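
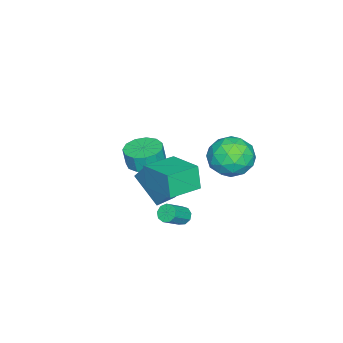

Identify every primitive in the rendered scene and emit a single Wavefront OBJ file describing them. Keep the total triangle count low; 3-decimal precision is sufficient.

v 2.753 0.469 -0.355
v 2.519 0.233 0.953
v 1.305 1.354 -0.454
v 1.072 1.119 0.854
v 3.708 2.081 0.106
v 3.475 1.846 1.414
v 2.261 2.967 0.007
v 2.027 2.731 1.315
v 2.395 2.1 -2.121
v 2.726 2.4 -2.388
v 3.697 2.039 -1.585
v 3.365 1.74 -1.319
v 2.578 2.587 -2.124
v 3.549 2.227 -1.322
v 2.344 2.546 -1.859
v 3.315 2.186 -1.057
v 2.134 2.297 -1.717
v 3.105 1.937 -0.915
v 2.046 1.956 -1.764
v 3.017 1.595 -0.961
v 2.121 1.682 -1.978
v 3.092 1.321 -1.176
v 2.324 1.604 -2.259
v 3.295 1.243 -1.457
v 2.56 1.758 -2.476
v 3.531 1.398 -1.674
v 2.719 2.072 -2.526
v 3.69 1.712 -1.724
v -3.007 -2.1 -3.344
v -2.178 -2.679 -3.48
v -2.104 -2.82 -2.432
v -2.933 -2.24 -2.296
v -1.991 -2.139 -3.421
v -1.917 -2.28 -2.373
v -2.126 -1.586 -3.337
v -2.052 -1.727 -2.289
v -2.54 -1.197 -3.256
v -2.466 -1.338 -2.208
v -3.103 -1.094 -3.202
v -3.029 -1.235 -2.154
v -3.636 -1.31 -3.194
v -3.562 -1.451 -2.146
v -3.968 -1.777 -3.233
v -3.894 -1.918 -2.185
v -3.996 -2.347 -3.307
v -3.922 -2.487 -2.259
v -3.71 -2.837 -3.394
v -3.636 -2.978 -2.346
v -3.2 -3.094 -3.464
v -3.126 -3.235 -2.416
v -2.629 -3.035 -3.496
v -2.555 -3.176 -2.448
v 0.095 4.69 0.578
v 0.982 4.106 1.178
v -0.942 3.014 0.482
v -0.055 2.43 1.082
v -0.736 3.263 1.658
v -0.095 4.298 1.717
v 0.135 2.822 -0.057
v 0.776 3.857 0.002
v 1.007 2.952 0.786
v 0.468 3.224 1.846
v -0.428 3.896 -0.186
v -0.967 4.168 0.874
v 0.63 4.545 0.887
v -0.59 2.575 0.773
v -0.99 3.064 1.112
v -0.469 2.721 1.465
v -0.003 4.658 1.203
v 0.518 4.315 1.556
v -0.492 3.819 1.838
v -0.478 2.805 0.104
v 0.043 2.462 0.457
v 0.509 4.399 0.195
v 1.03 4.056 0.548
v 0.532 3.301 -0.178
v 1.166 3.523 1.009
v 0.556 2.538 0.952
v 0.668 2.768 0.283
v 1.045 3.377 0.318
v 0.849 3.684 1.632
v 0.239 2.699 1.575
v -0.161 3.188 1.914
v 0.216 3.797 1.949
v 0.863 3.005 1.401
v -0.199 4.421 0.085
v -0.809 3.436 0.028
v -0.176 3.323 -0.289
v 0.201 3.932 -0.254
v -0.516 4.582 0.708
v -1.126 3.597 0.651
v -1.005 3.743 1.342
v -0.628 4.352 1.377
v -0.823 4.115 0.259
v -1.508 -1.103 -2.49
v -1.124 -0.406 -1.375
v -0.773 0.395 -3.68
v -0.389 1.092 -2.566
v -0.511 -1.612 -2.514
v -0.127 -0.915 -1.4
v 0.224 -0.114 -3.705
v 0.608 0.583 -2.59
f 2 4 1
f 5 2 1
f 1 4 3
f 3 5 1
f 2 8 4
f 6 2 5
f 6 8 2
f 4 8 3
f 7 5 3
f 3 8 7
f 7 6 5
f 8 6 7
f 10 9 13
f 10 13 11
f 11 13 14
f 11 14 12
f 13 9 15
f 13 15 14
f 14 15 16
f 14 16 12
f 15 9 17
f 15 17 16
f 16 17 18
f 16 18 12
f 17 9 19
f 17 19 18
f 18 19 20
f 18 20 12
f 19 9 21
f 19 21 20
f 20 21 22
f 20 22 12
f 21 9 23
f 21 23 22
f 22 23 24
f 22 24 12
f 23 9 25
f 23 25 24
f 24 25 26
f 24 26 12
f 25 9 27
f 25 27 26
f 26 27 28
f 26 28 12
f 27 9 10
f 27 10 28
f 28 10 11
f 28 11 12
f 30 29 33
f 30 33 31
f 31 33 34
f 31 34 32
f 33 29 35
f 33 35 34
f 34 35 36
f 34 36 32
f 35 29 37
f 35 37 36
f 36 37 38
f 36 38 32
f 37 29 39
f 37 39 38
f 38 39 40
f 38 40 32
f 39 29 41
f 39 41 40
f 40 41 42
f 40 42 32
f 41 29 43
f 41 43 42
f 42 43 44
f 42 44 32
f 43 29 45
f 43 45 44
f 44 45 46
f 44 46 32
f 45 29 47
f 45 47 46
f 46 47 48
f 46 48 32
f 47 29 49
f 47 49 48
f 48 49 50
f 48 50 32
f 49 29 51
f 49 51 50
f 50 51 52
f 50 52 32
f 51 29 30
f 51 30 52
f 52 30 31
f 52 31 32
f 53 90 69
f 90 64 93
f 69 93 58
f 90 93 69
f 53 69 65
f 69 58 70
f 65 70 54
f 69 70 65
f 53 65 74
f 65 54 75
f 74 75 60
f 65 75 74
f 53 74 86
f 74 60 89
f 86 89 63
f 74 89 86
f 53 86 90
f 86 63 94
f 90 94 64
f 86 94 90
f 54 70 81
f 70 58 84
f 81 84 62
f 70 84 81
f 58 93 71
f 93 64 92
f 71 92 57
f 93 92 71
f 64 94 91
f 94 63 87
f 91 87 55
f 94 87 91
f 63 89 88
f 89 60 76
f 88 76 59
f 89 76 88
f 60 75 80
f 75 54 77
f 80 77 61
f 75 77 80
f 56 82 68
f 82 62 83
f 68 83 57
f 82 83 68
f 56 68 66
f 68 57 67
f 66 67 55
f 68 67 66
f 56 66 73
f 66 55 72
f 73 72 59
f 66 72 73
f 56 73 78
f 73 59 79
f 78 79 61
f 73 79 78
f 56 78 82
f 78 61 85
f 82 85 62
f 78 85 82
f 57 83 71
f 83 62 84
f 71 84 58
f 83 84 71
f 55 67 91
f 67 57 92
f 91 92 64
f 67 92 91
f 59 72 88
f 72 55 87
f 88 87 63
f 72 87 88
f 61 79 80
f 79 59 76
f 80 76 60
f 79 76 80
f 62 85 81
f 85 61 77
f 81 77 54
f 85 77 81
f 96 98 95
f 99 96 95
f 95 98 97
f 97 99 95
f 96 102 98
f 100 96 99
f 100 102 96
f 98 102 97
f 101 99 97
f 97 102 101
f 101 100 99
f 102 100 101



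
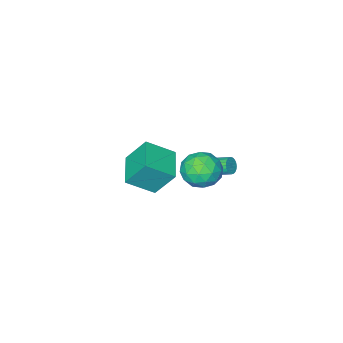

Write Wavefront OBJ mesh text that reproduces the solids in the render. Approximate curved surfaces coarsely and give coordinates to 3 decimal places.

v 1.9 3.579 3.52
v 2.797 3.118 2.834
v 2.263 2.222 4.906
v 3.16 1.761 4.22
v 3.285 2.863 4.729
v 3.061 3.701 3.872
v 1.999 1.639 3.868
v 1.775 2.477 3.011
v 2.859 1.919 3.049
v 3.654 2.676 3.581
v 1.406 2.664 4.159
v 2.201 3.421 4.691
v 2.316 3.467 3.055
v 2.744 1.873 4.685
v 2.817 2.52 4.984
v 3.344 2.249 4.581
v 2.471 3.81 3.665
v 2.999 3.54 3.262
v 3.286 3.39 4.376
v 2.061 1.8 4.478
v 2.589 1.53 4.075
v 1.716 3.091 3.159
v 2.243 2.82 2.756
v 1.774 1.95 3.364
v 2.88 2.492 2.779
v 3.094 1.695 3.593
v 2.411 1.622 3.386
v 2.279 2.115 2.883
v 3.347 2.937 3.091
v 3.561 2.139 3.906
v 3.634 2.787 4.205
v 3.502 3.28 3.702
v 3.384 2.232 3.218
v 1.499 3.201 3.834
v 1.713 2.403 4.649
v 1.558 2.06 4.038
v 1.426 2.553 3.535
v 1.966 3.645 4.147
v 2.18 2.848 4.961
v 2.781 3.225 4.857
v 2.649 3.718 4.354
v 1.676 3.108 4.522
v 0.137 -4.49 -2.172
v 1.577 -5.368 -1.06
v -0.599 -3.543 -0.472
v 0.842 -4.421 0.64
v 1.438 -2.819 -2.54
v 2.879 -3.697 -1.428
v 0.703 -1.872 -0.84
v 2.143 -2.75 0.272
v 1.102 1.901 2.857
v 1.321 2.21 2.458
v 0.836 3.128 2.904
v 0.618 2.819 3.303
v 1.133 2.154 2.37
v 0.648 3.072 2.816
v 0.941 2.059 2.356
v 0.456 2.977 2.802
v 0.774 1.941 2.418
v 0.289 2.859 2.864
v 0.656 1.816 2.547
v 0.171 2.734 2.993
v 0.607 1.704 2.723
v 0.122 2.622 3.169
v 0.633 1.622 2.92
v 0.148 2.54 3.366
v 0.73 1.583 3.107
v 0.245 2.501 3.553
v 0.884 1.592 3.256
v 0.399 2.51 3.702
v 1.072 1.648 3.344
v 0.587 2.566 3.79
v 1.264 1.743 3.358
v 0.779 2.661 3.804
v 1.431 1.861 3.296
v 0.946 2.779 3.742
v 1.549 1.986 3.167
v 1.064 2.904 3.613
v 1.598 2.098 2.991
v 1.113 3.016 3.437
v 1.572 2.18 2.794
v 1.087 3.098 3.24
v 1.475 2.219 2.607
v 0.99 3.137 3.053
f 1 38 17
f 38 12 41
f 17 41 6
f 38 41 17
f 1 17 13
f 17 6 18
f 13 18 2
f 17 18 13
f 1 13 22
f 13 2 23
f 22 23 8
f 13 23 22
f 1 22 34
f 22 8 37
f 34 37 11
f 22 37 34
f 1 34 38
f 34 11 42
f 38 42 12
f 34 42 38
f 2 18 29
f 18 6 32
f 29 32 10
f 18 32 29
f 6 41 19
f 41 12 40
f 19 40 5
f 41 40 19
f 12 42 39
f 42 11 35
f 39 35 3
f 42 35 39
f 11 37 36
f 37 8 24
f 36 24 7
f 37 24 36
f 8 23 28
f 23 2 25
f 28 25 9
f 23 25 28
f 4 30 16
f 30 10 31
f 16 31 5
f 30 31 16
f 4 16 14
f 16 5 15
f 14 15 3
f 16 15 14
f 4 14 21
f 14 3 20
f 21 20 7
f 14 20 21
f 4 21 26
f 21 7 27
f 26 27 9
f 21 27 26
f 4 26 30
f 26 9 33
f 30 33 10
f 26 33 30
f 5 31 19
f 31 10 32
f 19 32 6
f 31 32 19
f 3 15 39
f 15 5 40
f 39 40 12
f 15 40 39
f 7 20 36
f 20 3 35
f 36 35 11
f 20 35 36
f 9 27 28
f 27 7 24
f 28 24 8
f 27 24 28
f 10 33 29
f 33 9 25
f 29 25 2
f 33 25 29
f 44 46 43
f 47 44 43
f 43 46 45
f 45 47 43
f 44 50 46
f 48 44 47
f 48 50 44
f 46 50 45
f 49 47 45
f 45 50 49
f 49 48 47
f 50 48 49
f 52 51 55
f 52 55 53
f 53 55 56
f 53 56 54
f 55 51 57
f 55 57 56
f 56 57 58
f 56 58 54
f 57 51 59
f 57 59 58
f 58 59 60
f 58 60 54
f 59 51 61
f 59 61 60
f 60 61 62
f 60 62 54
f 61 51 63
f 61 63 62
f 62 63 64
f 62 64 54
f 63 51 65
f 63 65 64
f 64 65 66
f 64 66 54
f 65 51 67
f 65 67 66
f 66 67 68
f 66 68 54
f 67 51 69
f 67 69 68
f 68 69 70
f 68 70 54
f 69 51 71
f 69 71 70
f 70 71 72
f 70 72 54
f 71 51 73
f 71 73 72
f 72 73 74
f 72 74 54
f 73 51 75
f 73 75 74
f 74 75 76
f 74 76 54
f 75 51 77
f 75 77 76
f 76 77 78
f 76 78 54
f 77 51 79
f 77 79 78
f 78 79 80
f 78 80 54
f 79 51 81
f 79 81 80
f 80 81 82
f 80 82 54
f 81 51 83
f 81 83 82
f 82 83 84
f 82 84 54
f 83 51 52
f 83 52 84
f 84 52 53
f 84 53 54



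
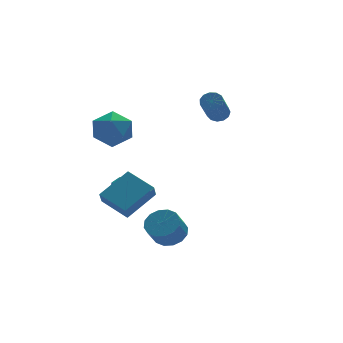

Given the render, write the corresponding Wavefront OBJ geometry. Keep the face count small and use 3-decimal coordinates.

v -2.689 4.081 -2.277
v -2.266 4.24 -1.691
v -3.571 2.479 -1.203
v -2.76 4.517 -1.683
v -3.212 4.539 -2.023
v -3.358 4.292 -2.511
v -3.113 3.921 -2.862
v -2.619 3.644 -2.87
v -2.166 3.623 -2.53
v -2.02 3.87 -2.042
v -5.287 0.352 -0.54
v -3.557 0.932 0.52
v -4.978 0.931 -1.36
v -3.248 1.51 -0.3
v -4.412 -1.05 -1.2
v -2.682 -0.471 -0.14
v -4.103 -0.472 -2.02
v -2.373 0.108 -0.96
v 2.67 4.154 2.366
v 3.23 3.859 2.46
v 2.33 2.63 3.949
v 1.77 2.926 3.854
v 3.223 4.139 2.687
v 2.323 2.91 4.176
v 3.041 4.424 2.812
v 2.141 3.195 4.301
v 2.741 4.623 2.795
v 1.841 3.394 4.284
v 2.419 4.674 2.642
v 1.518 3.445 4.131
v 2.176 4.56 2.401
v 1.276 3.331 3.89
v 2.09 4.317 2.149
v 1.19 3.088 3.638
v 2.189 4.022 1.965
v 1.288 2.793 3.454
v 2.44 3.77 1.909
v 1.54 2.541 3.398
v 2.764 3.639 1.997
v 1.864 2.411 3.486
v 3.059 3.673 2.203
v 2.158 2.444 3.692
v -2.319 -1.752 -2.772
v -1.491 -2.081 -2.442
v -2.113 -2.597 -1.398
v -2.941 -2.268 -1.728
v -1.537 -1.632 -2.247
v -2.158 -2.148 -1.203
v -1.792 -1.215 -2.193
v -2.413 -1.731 -1.149
v -2.188 -0.942 -2.294
v -2.81 -1.458 -1.25
v -2.62 -0.886 -2.523
v -3.241 -1.402 -1.479
v -2.971 -1.062 -2.819
v -3.592 -1.578 -1.775
v -3.147 -1.423 -3.102
v -3.769 -1.939 -2.058
v -3.102 -1.872 -3.297
v -3.723 -2.388 -2.253
v -2.847 -2.289 -3.351
v -3.468 -2.805 -2.307
v -2.45 -2.562 -3.25
v -3.072 -3.078 -2.206
v -2.019 -2.618 -3.021
v -2.64 -3.134 -1.977
v -1.668 -2.442 -2.725
v -2.289 -2.958 -1.681
v -3.586 2.995 2.049
v -2.933 2.017 2.373
v -4.807 2.683 3.567
v -4.154 1.705 3.891
v -3.68 2.822 4.012
v -2.925 3.015 3.074
v -4.815 1.685 2.866
v -4.06 1.878 1.928
v -3.692 1.207 2.878
v -2.991 1.91 3.587
v -4.749 2.79 2.353
v -4.048 3.493 3.062
f 2 1 4
f 2 4 3
f 4 1 5
f 4 5 3
f 5 1 6
f 5 6 3
f 6 1 7
f 6 7 3
f 7 1 8
f 7 8 3
f 8 1 9
f 8 9 3
f 9 1 10
f 9 10 3
f 10 1 2
f 10 2 3
f 12 14 11
f 15 12 11
f 11 14 13
f 13 15 11
f 12 18 14
f 16 12 15
f 16 18 12
f 14 18 13
f 17 15 13
f 13 18 17
f 17 16 15
f 18 16 17
f 20 19 23
f 20 23 21
f 21 23 24
f 21 24 22
f 23 19 25
f 23 25 24
f 24 25 26
f 24 26 22
f 25 19 27
f 25 27 26
f 26 27 28
f 26 28 22
f 27 19 29
f 27 29 28
f 28 29 30
f 28 30 22
f 29 19 31
f 29 31 30
f 30 31 32
f 30 32 22
f 31 19 33
f 31 33 32
f 32 33 34
f 32 34 22
f 33 19 35
f 33 35 34
f 34 35 36
f 34 36 22
f 35 19 37
f 35 37 36
f 36 37 38
f 36 38 22
f 37 19 39
f 37 39 38
f 38 39 40
f 38 40 22
f 39 19 41
f 39 41 40
f 40 41 42
f 40 42 22
f 41 19 20
f 41 20 42
f 42 20 21
f 42 21 22
f 44 43 47
f 44 47 45
f 45 47 48
f 45 48 46
f 47 43 49
f 47 49 48
f 48 49 50
f 48 50 46
f 49 43 51
f 49 51 50
f 50 51 52
f 50 52 46
f 51 43 53
f 51 53 52
f 52 53 54
f 52 54 46
f 53 43 55
f 53 55 54
f 54 55 56
f 54 56 46
f 55 43 57
f 55 57 56
f 56 57 58
f 56 58 46
f 57 43 59
f 57 59 58
f 58 59 60
f 58 60 46
f 59 43 61
f 59 61 60
f 60 61 62
f 60 62 46
f 61 43 63
f 61 63 62
f 62 63 64
f 62 64 46
f 63 43 65
f 63 65 64
f 64 65 66
f 64 66 46
f 65 43 67
f 65 67 66
f 66 67 68
f 66 68 46
f 67 43 44
f 67 44 68
f 68 44 45
f 68 45 46
f 69 80 74
f 69 74 70
f 69 70 76
f 69 76 79
f 69 79 80
f 70 74 78
f 74 80 73
f 80 79 71
f 79 76 75
f 76 70 77
f 72 78 73
f 72 73 71
f 72 71 75
f 72 75 77
f 72 77 78
f 73 78 74
f 71 73 80
f 75 71 79
f 77 75 76
f 78 77 70



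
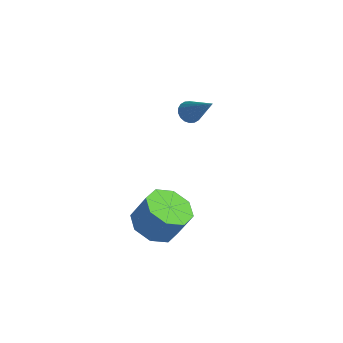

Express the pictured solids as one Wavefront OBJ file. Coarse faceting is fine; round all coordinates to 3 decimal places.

v -4.148 1.793 0.271
v -3.821 1.533 -0.022
v -2.932 1.927 1.509
v -3.783 1.748 -0.082
v -3.817 1.972 -0.073
v -3.916 2.161 0.004
v -4.062 2.277 0.134
v -4.224 2.297 0.292
v -4.372 2.217 0.445
v -4.474 2.053 0.563
v -4.513 1.838 0.624
v -4.478 1.613 0.615
v -4.379 1.425 0.538
v -4.233 1.309 0.407
v -4.071 1.289 0.25
v -3.923 1.369 0.097
v -0.098 -2.873 -0.877
v 0.781 -2.913 -1.208
v 1.217 -2.548 -0.095
v 0.338 -2.507 0.237
v 0.48 -2.266 -1.302
v 0.917 -1.901 -0.189
v -0.159 -1.975 -1.147
v 0.277 -1.609 -0.034
v -0.762 -2.209 -0.834
v -0.326 -1.844 0.279
v -0.977 -2.832 -0.545
v -0.541 -2.467 0.568
v -0.677 -3.479 -0.451
v -0.24 -3.114 0.662
v -0.037 -3.771 -0.606
v 0.399 -3.405 0.507
v 0.566 -3.536 -0.919
v 1.002 -3.171 0.194
f 2 1 4
f 2 4 3
f 4 1 5
f 4 5 3
f 5 1 6
f 5 6 3
f 6 1 7
f 6 7 3
f 7 1 8
f 7 8 3
f 8 1 9
f 8 9 3
f 9 1 10
f 9 10 3
f 10 1 11
f 10 11 3
f 11 1 12
f 11 12 3
f 12 1 13
f 12 13 3
f 13 1 14
f 13 14 3
f 14 1 15
f 14 15 3
f 15 1 16
f 15 16 3
f 16 1 2
f 16 2 3
f 18 17 21
f 18 21 19
f 19 21 22
f 19 22 20
f 21 17 23
f 21 23 22
f 22 23 24
f 22 24 20
f 23 17 25
f 23 25 24
f 24 25 26
f 24 26 20
f 25 17 27
f 25 27 26
f 26 27 28
f 26 28 20
f 27 17 29
f 27 29 28
f 28 29 30
f 28 30 20
f 29 17 31
f 29 31 30
f 30 31 32
f 30 32 20
f 31 17 33
f 31 33 32
f 32 33 34
f 32 34 20
f 33 17 18
f 33 18 34
f 34 18 19
f 34 19 20



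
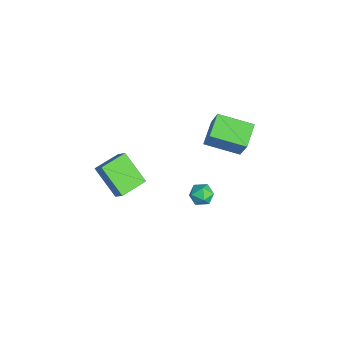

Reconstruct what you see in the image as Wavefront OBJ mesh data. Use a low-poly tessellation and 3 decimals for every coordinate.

v -0.838 -2.136 2.748
v -1.993 -3.001 4.044
v -0.171 -1.862 3.525
v -1.327 -2.727 4.821
v -0.093 -3.413 2.559
v -1.249 -4.278 3.855
v 0.573 -3.139 3.336
v -0.582 -4.004 4.632
v -4.266 1.727 1.67
v -5.406 2.33 2.31
v -3.593 3.548 1.151
v -4.733 4.152 1.791
v -3.147 1.848 3.549
v -4.287 2.452 4.189
v -2.474 3.67 3.03
v -3.614 4.273 3.67
v -1.731 1.855 -0.009
v -1.317 1.26 -0.019
v -2.623 1.24 -0.461
v -2.209 0.645 -0.471
v -2.427 0.925 0.162
v -1.876 1.304 0.441
v -2.064 1.196 -0.921
v -1.513 1.575 -0.642
v -1.522 0.852 -0.583
v -1.746 0.685 0.086
v -2.194 1.815 -0.566
v -2.418 1.648 0.103
f 2 4 1
f 5 2 1
f 1 4 3
f 3 5 1
f 2 8 4
f 6 2 5
f 6 8 2
f 4 8 3
f 7 5 3
f 3 8 7
f 7 6 5
f 8 6 7
f 10 12 9
f 13 10 9
f 9 12 11
f 11 13 9
f 10 16 12
f 14 10 13
f 14 16 10
f 12 16 11
f 15 13 11
f 11 16 15
f 15 14 13
f 16 14 15
f 17 28 22
f 17 22 18
f 17 18 24
f 17 24 27
f 17 27 28
f 18 22 26
f 22 28 21
f 28 27 19
f 27 24 23
f 24 18 25
f 20 26 21
f 20 21 19
f 20 19 23
f 20 23 25
f 20 25 26
f 21 26 22
f 19 21 28
f 23 19 27
f 25 23 24
f 26 25 18



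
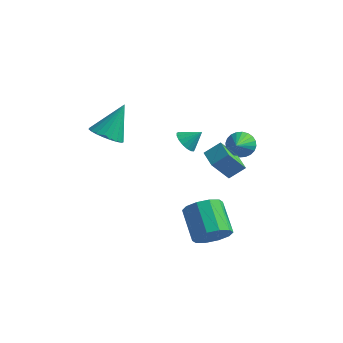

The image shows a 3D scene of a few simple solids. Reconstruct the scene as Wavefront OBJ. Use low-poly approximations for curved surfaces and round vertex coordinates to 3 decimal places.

v 3.024 -2.234 -3.334
v 3.496 -2.487 -2.478
v 2.369 -1.319 -1.51
v 1.896 -1.066 -2.366
v 3.793 -1.997 -2.725
v 2.666 -0.829 -1.756
v 3.796 -1.596 -3.204
v 2.669 -0.429 -2.235
v 3.504 -1.44 -3.733
v 2.377 -0.272 -2.764
v 3.028 -1.587 -4.109
v 1.901 -0.419 -3.141
v 2.551 -1.981 -4.19
v 1.424 -0.813 -3.222
v 2.254 -2.471 -3.944
v 1.127 -1.303 -2.975
v 2.251 -2.871 -3.465
v 1.124 -1.704 -2.496
v 2.543 -3.028 -2.936
v 1.416 -1.86 -1.967
v 3.019 -2.881 -2.559
v 1.892 -1.713 -1.591
v 0.985 -1.079 2.085
v 1.334 -1.65 2.103
v 1.635 -0.661 2.735
v 1.468 -1.486 1.863
v 1.492 -1.228 1.673
v 1.4 -0.936 1.578
v 1.212 -0.677 1.599
v 0.973 -0.51 1.732
v 0.736 -0.473 1.945
v 0.556 -0.575 2.19
v 0.475 -0.792 2.411
v 0.51 -1.075 2.558
v 0.654 -1.359 2.596
v 0.874 -1.579 2.517
v 1.119 -1.684 2.339
v 2.242 -1.706 2.159
v 2.846 -1.154 2.735
v 2.782 -0.935 0.853
v 3.386 -0.384 1.429
v 2.994 -2.416 2.051
v 3.598 -1.865 2.627
v 3.534 -1.646 0.745
v 4.138 -1.094 1.321
v 2.867 1.075 1.053
v 3.259 0.773 0.49
v 3.213 -0.215 1.987
v 3.466 0.927 0.627
v 3.582 1.104 0.829
v 3.589 1.277 1.065
v 3.487 1.419 1.299
v 3.29 1.509 1.496
v 3.028 1.532 1.626
v 2.742 1.487 1.668
v 2.476 1.378 1.617
v 2.268 1.223 1.48
v 2.152 1.046 1.278
v 2.145 0.874 1.042
v 2.248 0.732 0.807
v 2.445 0.642 0.61
v 2.706 0.618 0.481
v 2.992 0.664 0.439
v -2.547 -2.459 2.263
v -1.645 -2.579 2.127
v -2.153 -1.301 3.857
v -1.716 -2.267 1.918
v -1.931 -1.988 1.768
v -2.252 -1.79 1.704
v -2.624 -1.709 1.736
v -2.983 -1.757 1.86
v -3.267 -1.926 2.053
v -3.426 -2.188 2.282
v -3.433 -2.496 2.508
v -3.286 -2.799 2.692
v -3.012 -3.042 2.801
v -2.658 -3.185 2.817
v -2.284 -3.202 2.738
v -1.956 -3.091 2.576
v -1.73 -2.871 2.36
f 2 1 5
f 2 5 3
f 3 5 6
f 3 6 4
f 5 1 7
f 5 7 6
f 6 7 8
f 6 8 4
f 7 1 9
f 7 9 8
f 8 9 10
f 8 10 4
f 9 1 11
f 9 11 10
f 10 11 12
f 10 12 4
f 11 1 13
f 11 13 12
f 12 13 14
f 12 14 4
f 13 1 15
f 13 15 14
f 14 15 16
f 14 16 4
f 15 1 17
f 15 17 16
f 16 17 18
f 16 18 4
f 17 1 19
f 17 19 18
f 18 19 20
f 18 20 4
f 19 1 21
f 19 21 20
f 20 21 22
f 20 22 4
f 21 1 2
f 21 2 22
f 22 2 3
f 22 3 4
f 24 23 26
f 24 26 25
f 26 23 27
f 26 27 25
f 27 23 28
f 27 28 25
f 28 23 29
f 28 29 25
f 29 23 30
f 29 30 25
f 30 23 31
f 30 31 25
f 31 23 32
f 31 32 25
f 32 23 33
f 32 33 25
f 33 23 34
f 33 34 25
f 34 23 35
f 34 35 25
f 35 23 36
f 35 36 25
f 36 23 37
f 36 37 25
f 37 23 24
f 37 24 25
f 39 41 38
f 42 39 38
f 38 41 40
f 40 42 38
f 39 45 41
f 43 39 42
f 43 45 39
f 41 45 40
f 44 42 40
f 40 45 44
f 44 43 42
f 45 43 44
f 47 46 49
f 47 49 48
f 49 46 50
f 49 50 48
f 50 46 51
f 50 51 48
f 51 46 52
f 51 52 48
f 52 46 53
f 52 53 48
f 53 46 54
f 53 54 48
f 54 46 55
f 54 55 48
f 55 46 56
f 55 56 48
f 56 46 57
f 56 57 48
f 57 46 58
f 57 58 48
f 58 46 59
f 58 59 48
f 59 46 60
f 59 60 48
f 60 46 61
f 60 61 48
f 61 46 62
f 61 62 48
f 62 46 63
f 62 63 48
f 63 46 47
f 63 47 48
f 65 64 67
f 65 67 66
f 67 64 68
f 67 68 66
f 68 64 69
f 68 69 66
f 69 64 70
f 69 70 66
f 70 64 71
f 70 71 66
f 71 64 72
f 71 72 66
f 72 64 73
f 72 73 66
f 73 64 74
f 73 74 66
f 74 64 75
f 74 75 66
f 75 64 76
f 75 76 66
f 76 64 77
f 76 77 66
f 77 64 78
f 77 78 66
f 78 64 79
f 78 79 66
f 79 64 80
f 79 80 66
f 80 64 65
f 80 65 66



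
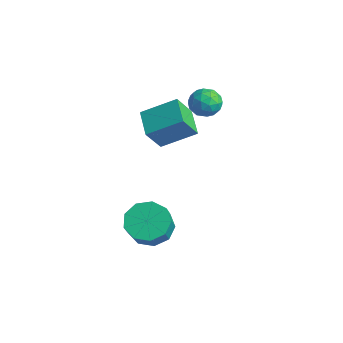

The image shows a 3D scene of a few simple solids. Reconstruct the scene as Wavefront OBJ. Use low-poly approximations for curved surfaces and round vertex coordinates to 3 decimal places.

v -1.645 -1.153 1.351
v -1.562 -1.984 2.548
v -0.748 0.196 2.225
v -0.665 -0.636 3.422
v -0.355 -1.704 0.878
v -0.272 -2.536 2.075
v 0.542 -0.356 1.752
v 0.625 -1.187 2.949
v 0.696 -2.928 -3.3
v 1.653 -2.621 -3.668
v 2.24 -3.206 -2.628
v 1.284 -3.512 -2.26
v 1.379 -2.107 -3.225
v 1.966 -2.692 -2.184
v 0.786 -1.977 -2.817
v 1.373 -2.562 -1.776
v 0.15 -2.292 -2.635
v 0.737 -2.876 -1.595
v -0.23 -2.904 -2.765
v 0.358 -3.489 -1.724
v -0.176 -3.528 -3.145
v 0.411 -4.112 -2.104
v 0.286 -3.87 -3.598
v 0.873 -4.454 -2.557
v 0.94 -3.772 -3.911
v 1.527 -4.356 -2.871
v 1.48 -3.279 -3.939
v 2.067 -3.863 -2.899
v -1.631 1.322 2.039
v -1.214 1.772 2.599
v -0.686 0.368 2.101
v -0.269 0.818 2.661
v -0.996 0.472 2.864
v -1.58 1.061 2.826
v -0.32 1.079 1.874
v -0.904 1.668 1.836
v -0.404 1.621 2.497
v -0.821 1.246 3.109
v -1.079 0.894 1.591
v -1.496 0.519 2.203
v -1.506 1.63 2.314
v -0.394 0.51 2.386
v -0.822 0.306 2.506
v -0.577 0.571 2.835
v -1.721 1.213 2.447
v -1.476 1.477 2.777
v -1.347 0.713 2.932
v -0.424 0.663 1.923
v -0.179 0.927 2.253
v -1.323 1.569 1.865
v -1.078 1.834 2.194
v -0.553 1.427 1.768
v -0.784 1.806 2.583
v -0.228 1.246 2.619
v -0.258 1.399 2.156
v -0.602 1.745 2.134
v -1.03 1.586 2.943
v -0.474 1.026 2.979
v -0.901 0.822 3.099
v -1.245 1.169 3.076
v -0.553 1.498 2.883
v -1.426 1.114 1.721
v -0.87 0.554 1.757
v -0.655 0.971 1.624
v -0.999 1.318 1.601
v -1.672 0.894 2.081
v -1.116 0.334 2.117
v -1.298 0.395 2.566
v -1.642 0.741 2.544
v -1.347 0.642 1.817
f 2 4 1
f 5 2 1
f 1 4 3
f 3 5 1
f 2 8 4
f 6 2 5
f 6 8 2
f 4 8 3
f 7 5 3
f 3 8 7
f 7 6 5
f 8 6 7
f 10 9 13
f 10 13 11
f 11 13 14
f 11 14 12
f 13 9 15
f 13 15 14
f 14 15 16
f 14 16 12
f 15 9 17
f 15 17 16
f 16 17 18
f 16 18 12
f 17 9 19
f 17 19 18
f 18 19 20
f 18 20 12
f 19 9 21
f 19 21 20
f 20 21 22
f 20 22 12
f 21 9 23
f 21 23 22
f 22 23 24
f 22 24 12
f 23 9 25
f 23 25 24
f 24 25 26
f 24 26 12
f 25 9 27
f 25 27 26
f 26 27 28
f 26 28 12
f 27 9 10
f 27 10 28
f 28 10 11
f 28 11 12
f 29 66 45
f 66 40 69
f 45 69 34
f 66 69 45
f 29 45 41
f 45 34 46
f 41 46 30
f 45 46 41
f 29 41 50
f 41 30 51
f 50 51 36
f 41 51 50
f 29 50 62
f 50 36 65
f 62 65 39
f 50 65 62
f 29 62 66
f 62 39 70
f 66 70 40
f 62 70 66
f 30 46 57
f 46 34 60
f 57 60 38
f 46 60 57
f 34 69 47
f 69 40 68
f 47 68 33
f 69 68 47
f 40 70 67
f 70 39 63
f 67 63 31
f 70 63 67
f 39 65 64
f 65 36 52
f 64 52 35
f 65 52 64
f 36 51 56
f 51 30 53
f 56 53 37
f 51 53 56
f 32 58 44
f 58 38 59
f 44 59 33
f 58 59 44
f 32 44 42
f 44 33 43
f 42 43 31
f 44 43 42
f 32 42 49
f 42 31 48
f 49 48 35
f 42 48 49
f 32 49 54
f 49 35 55
f 54 55 37
f 49 55 54
f 32 54 58
f 54 37 61
f 58 61 38
f 54 61 58
f 33 59 47
f 59 38 60
f 47 60 34
f 59 60 47
f 31 43 67
f 43 33 68
f 67 68 40
f 43 68 67
f 35 48 64
f 48 31 63
f 64 63 39
f 48 63 64
f 37 55 56
f 55 35 52
f 56 52 36
f 55 52 56
f 38 61 57
f 61 37 53
f 57 53 30
f 61 53 57



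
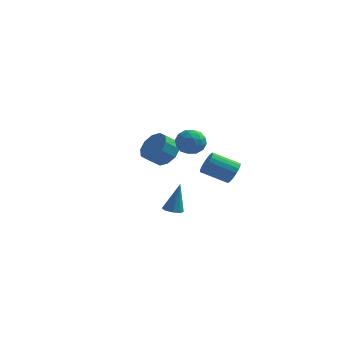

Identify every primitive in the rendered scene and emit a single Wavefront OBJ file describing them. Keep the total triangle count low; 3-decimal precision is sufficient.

v 1.217 -4.025 -2.316
v 1.751 -4.298 -2.339
v 1.503 -3.615 -0.484
v 1.777 -3.851 -2.443
v 1.475 -3.507 -2.473
v 1.022 -3.466 -2.411
v 0.683 -3.753 -2.294
v 0.657 -4.199 -2.19
v 0.959 -4.544 -2.16
v 1.412 -4.585 -2.222
v 2.98 1.453 -1.429
v 3.278 1.726 -0.739
v 1.778 1.301 0.078
v 1.48 1.027 -0.611
v 3.121 2.015 -0.877
v 1.621 1.589 -0.06
v 2.936 2.191 -1.125
v 1.436 1.766 -0.307
v 2.76 2.222 -1.432
v 1.26 1.797 -0.615
v 2.627 2.1 -1.739
v 1.127 1.675 -0.922
v 2.564 1.85 -1.985
v 1.064 1.425 -1.168
v 2.584 1.521 -2.12
v 1.084 1.096 -1.303
v 2.682 1.179 -2.118
v 1.182 0.754 -1.301
v 2.839 0.891 -1.98
v 1.339 0.465 -1.163
v 3.024 0.714 -1.733
v 1.524 0.289 -0.915
v 3.2 0.683 -1.425
v 1.7 0.258 -0.608
v 3.333 0.805 -1.118
v 1.833 0.38 -0.301
v 3.396 1.055 -0.872
v 1.896 0.63 -0.055
v 3.376 1.384 -0.737
v 1.876 0.959 0.08
v -1.918 3.965 -1.379
v -1.011 3.645 -0.865
v -1.636 2.995 -0.167
v -2.542 3.315 -0.681
v -1.242 4.198 -0.556
v -1.866 3.548 0.141
v -1.73 4.662 -0.562
v -2.355 4.011 0.136
v -2.291 4.859 -0.879
v -2.915 4.209 -0.182
v -2.708 4.715 -1.388
v -3.333 4.065 -0.69
v -2.824 4.285 -1.893
v -3.449 3.635 -1.195
v -2.594 3.732 -2.201
v -3.218 3.082 -1.504
v -2.105 3.269 -2.196
v -2.73 2.618 -1.498
v -1.545 3.071 -1.878
v -2.169 2.421 -1.181
v -1.127 3.215 -1.37
v -1.752 2.565 -0.672
v -0.084 4.122 -0.674
v 0.523 3.358 -0.615
v -1.023 3.462 0.415
v -0.416 2.698 0.474
v -0.134 3.573 0.808
v 0.446 3.98 0.135
v -0.946 2.84 -0.335
v -0.366 3.247 -1.008
v -0.01 2.565 -0.405
v 0.492 3.018 0.302
v -0.992 3.802 -0.502
v -0.49 4.255 0.205
v 0.302 3.798 -0.74
v -0.802 3.022 0.54
v -0.636 3.536 0.736
v -0.28 3.087 0.772
v 0.257 4.164 -0.299
v 0.613 3.715 -0.264
v 0.227 3.841 0.572
v -1.113 3.105 0.064
v -0.757 2.656 0.099
v -0.22 3.733 -0.972
v 0.136 3.284 -0.936
v -0.727 2.979 -0.772
v 0.345 2.883 -0.582
v -0.206 2.495 0.058
v -0.518 2.578 -0.418
v -0.177 2.818 -0.813
v 0.64 3.149 -0.166
v 0.088 2.761 0.474
v 0.254 3.275 0.67
v 0.595 3.515 0.274
v 0.327 2.683 -0.043
v -0.588 4.059 -0.674
v -1.14 3.671 -0.034
v -1.095 3.305 -0.474
v -0.754 3.545 -0.87
v -0.294 4.325 -0.258
v -0.845 3.937 0.382
v -0.323 4.002 0.613
v 0.018 4.242 0.218
v -0.827 4.137 -0.157
f 2 1 4
f 2 4 3
f 4 1 5
f 4 5 3
f 5 1 6
f 5 6 3
f 6 1 7
f 6 7 3
f 7 1 8
f 7 8 3
f 8 1 9
f 8 9 3
f 9 1 10
f 9 10 3
f 10 1 2
f 10 2 3
f 12 11 15
f 12 15 13
f 13 15 16
f 13 16 14
f 15 11 17
f 15 17 16
f 16 17 18
f 16 18 14
f 17 11 19
f 17 19 18
f 18 19 20
f 18 20 14
f 19 11 21
f 19 21 20
f 20 21 22
f 20 22 14
f 21 11 23
f 21 23 22
f 22 23 24
f 22 24 14
f 23 11 25
f 23 25 24
f 24 25 26
f 24 26 14
f 25 11 27
f 25 27 26
f 26 27 28
f 26 28 14
f 27 11 29
f 27 29 28
f 28 29 30
f 28 30 14
f 29 11 31
f 29 31 30
f 30 31 32
f 30 32 14
f 31 11 33
f 31 33 32
f 32 33 34
f 32 34 14
f 33 11 35
f 33 35 34
f 34 35 36
f 34 36 14
f 35 11 37
f 35 37 36
f 36 37 38
f 36 38 14
f 37 11 39
f 37 39 38
f 38 39 40
f 38 40 14
f 39 11 12
f 39 12 40
f 40 12 13
f 40 13 14
f 42 41 45
f 42 45 43
f 43 45 46
f 43 46 44
f 45 41 47
f 45 47 46
f 46 47 48
f 46 48 44
f 47 41 49
f 47 49 48
f 48 49 50
f 48 50 44
f 49 41 51
f 49 51 50
f 50 51 52
f 50 52 44
f 51 41 53
f 51 53 52
f 52 53 54
f 52 54 44
f 53 41 55
f 53 55 54
f 54 55 56
f 54 56 44
f 55 41 57
f 55 57 56
f 56 57 58
f 56 58 44
f 57 41 59
f 57 59 58
f 58 59 60
f 58 60 44
f 59 41 61
f 59 61 60
f 60 61 62
f 60 62 44
f 61 41 42
f 61 42 62
f 62 42 43
f 62 43 44
f 63 100 79
f 100 74 103
f 79 103 68
f 100 103 79
f 63 79 75
f 79 68 80
f 75 80 64
f 79 80 75
f 63 75 84
f 75 64 85
f 84 85 70
f 75 85 84
f 63 84 96
f 84 70 99
f 96 99 73
f 84 99 96
f 63 96 100
f 96 73 104
f 100 104 74
f 96 104 100
f 64 80 91
f 80 68 94
f 91 94 72
f 80 94 91
f 68 103 81
f 103 74 102
f 81 102 67
f 103 102 81
f 74 104 101
f 104 73 97
f 101 97 65
f 104 97 101
f 73 99 98
f 99 70 86
f 98 86 69
f 99 86 98
f 70 85 90
f 85 64 87
f 90 87 71
f 85 87 90
f 66 92 78
f 92 72 93
f 78 93 67
f 92 93 78
f 66 78 76
f 78 67 77
f 76 77 65
f 78 77 76
f 66 76 83
f 76 65 82
f 83 82 69
f 76 82 83
f 66 83 88
f 83 69 89
f 88 89 71
f 83 89 88
f 66 88 92
f 88 71 95
f 92 95 72
f 88 95 92
f 67 93 81
f 93 72 94
f 81 94 68
f 93 94 81
f 65 77 101
f 77 67 102
f 101 102 74
f 77 102 101
f 69 82 98
f 82 65 97
f 98 97 73
f 82 97 98
f 71 89 90
f 89 69 86
f 90 86 70
f 89 86 90
f 72 95 91
f 95 71 87
f 91 87 64
f 95 87 91



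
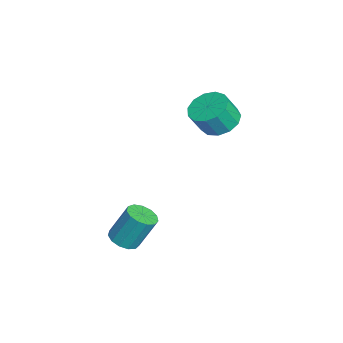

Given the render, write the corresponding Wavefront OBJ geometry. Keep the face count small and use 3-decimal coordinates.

v 1.349 -2.299 -0.756
v 1.821 -2.783 -0.507
v 1.824 -2.004 1.004
v 1.351 -1.521 0.756
v 2.04 -2.479 -0.664
v 2.042 -1.701 0.847
v 2.039 -2.119 -0.85
v 2.042 -1.34 0.661
v 1.819 -1.815 -1.006
v 1.822 -1.037 0.505
v 1.45 -1.666 -1.082
v 1.453 -0.887 0.429
v 1.049 -1.717 -1.055
v 1.051 -0.939 0.456
v 0.742 -1.954 -0.933
v 0.745 -1.175 0.579
v 0.629 -2.3 -0.754
v 0.631 -1.521 0.757
v 0.744 -2.646 -0.576
v 0.746 -1.867 0.935
v 1.051 -2.882 -0.455
v 1.053 -2.103 1.056
v 1.452 -2.933 -0.429
v 1.455 -2.154 1.082
v -4.009 1.825 2.804
v -3.41 2.56 3.01
v -3.092 1.989 4.122
v -3.691 1.255 3.916
v -3.897 2.695 3.218
v -3.579 2.124 4.331
v -4.419 2.554 3.295
v -4.101 1.983 4.407
v -4.811 2.182 3.216
v -4.494 1.611 4.328
v -4.949 1.696 3.006
v -4.631 1.125 4.118
v -4.788 1.252 2.732
v -4.47 0.681 3.844
v -4.379 0.989 2.481
v -4.061 0.418 3.593
v -3.853 0.992 2.332
v -3.535 0.422 3.444
v -3.377 1.26 2.333
v -3.059 0.689 3.445
v -3.101 1.707 2.484
v -2.783 1.136 3.596
v -3.113 2.192 2.736
v -2.795 1.621 3.848
f 2 1 5
f 2 5 3
f 3 5 6
f 3 6 4
f 5 1 7
f 5 7 6
f 6 7 8
f 6 8 4
f 7 1 9
f 7 9 8
f 8 9 10
f 8 10 4
f 9 1 11
f 9 11 10
f 10 11 12
f 10 12 4
f 11 1 13
f 11 13 12
f 12 13 14
f 12 14 4
f 13 1 15
f 13 15 14
f 14 15 16
f 14 16 4
f 15 1 17
f 15 17 16
f 16 17 18
f 16 18 4
f 17 1 19
f 17 19 18
f 18 19 20
f 18 20 4
f 19 1 21
f 19 21 20
f 20 21 22
f 20 22 4
f 21 1 23
f 21 23 22
f 22 23 24
f 22 24 4
f 23 1 2
f 23 2 24
f 24 2 3
f 24 3 4
f 26 25 29
f 26 29 27
f 27 29 30
f 27 30 28
f 29 25 31
f 29 31 30
f 30 31 32
f 30 32 28
f 31 25 33
f 31 33 32
f 32 33 34
f 32 34 28
f 33 25 35
f 33 35 34
f 34 35 36
f 34 36 28
f 35 25 37
f 35 37 36
f 36 37 38
f 36 38 28
f 37 25 39
f 37 39 38
f 38 39 40
f 38 40 28
f 39 25 41
f 39 41 40
f 40 41 42
f 40 42 28
f 41 25 43
f 41 43 42
f 42 43 44
f 42 44 28
f 43 25 45
f 43 45 44
f 44 45 46
f 44 46 28
f 45 25 47
f 45 47 46
f 46 47 48
f 46 48 28
f 47 25 26
f 47 26 48
f 48 26 27
f 48 27 28



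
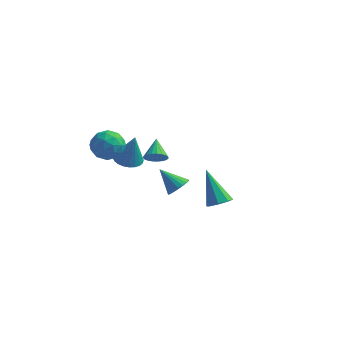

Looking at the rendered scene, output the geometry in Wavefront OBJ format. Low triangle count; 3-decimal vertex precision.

v 3.699 -3.081 -1.677
v 4.228 -2.83 -1.472
v 2.801 -2.459 -0.123
v 3.975 -2.53 -1.739
v 3.561 -2.552 -1.969
v 3.228 -2.884 -2.028
v 3.17 -3.332 -1.882
v 3.423 -3.633 -1.616
v 3.837 -3.611 -1.385
v 4.17 -3.278 -1.326
v -1.801 2.799 -3.754
v -1.261 2.781 -3.449
v -2.159 3.741 -3.066
v -1.208 2.943 -3.642
v -1.257 3.08 -3.855
v -1.4 3.168 -4.05
v -1.613 3.193 -4.195
v -1.858 3.149 -4.263
v -2.093 3.045 -4.243
v -2.277 2.898 -4.138
v -2.379 2.735 -3.967
v -2.382 2.582 -3.759
v -2.283 2.467 -3.551
v -2.102 2.409 -3.377
v -1.868 2.419 -3.269
v -1.623 2.495 -3.244
v -1.408 2.623 -3.308
v -2.739 1.639 -3.351
v -2.043 1.425 -3.527
v -2.341 1.581 -1.709
v -2.014 1.717 -3.524
v -2.095 1.996 -3.494
v -2.275 2.221 -3.443
v -2.525 2.358 -3.377
v -2.808 2.385 -3.307
v -3.081 2.299 -3.244
v -3.301 2.112 -3.197
v -3.436 1.853 -3.174
v -3.465 1.562 -3.177
v -3.383 1.283 -3.207
v -3.204 1.058 -3.259
v -2.953 0.921 -3.324
v -2.67 0.894 -3.394
v -2.398 0.98 -3.457
v -2.177 1.167 -3.504
v 1.169 -1.629 -2.257
v 1.586 -1.438 -1.825
v 0.191 -1.511 -1.363
v 1.514 -1.212 -1.934
v 1.382 -1.057 -2.099
v 1.213 -1.001 -2.292
v 1.036 -1.054 -2.478
v 0.883 -1.206 -2.626
v 0.779 -1.431 -2.71
v 0.742 -1.691 -2.716
v 0.779 -1.939 -2.642
v 0.884 -2.134 -2.502
v 1.038 -2.242 -2.319
v 1.215 -2.243 -2.126
v 1.383 -2.139 -1.955
v 1.515 -1.946 -1.836
v 1.587 -1.698 -1.79
v -2.329 -0.439 -1.549
v -1.857 -0.605 -0.809
v -3.503 -1.015 -0.931
v -3.031 -1.181 -0.191
v -3.224 -0.339 -0.418
v -2.499 0.017 -0.8
v -2.861 -1.637 -0.94
v -2.136 -1.281 -1.322
v -2.186 -1.346 -0.432
v -2.41 -0.543 -0.109
v -2.95 -1.077 -1.631
v -3.174 -0.274 -1.308
v -1.99 -0.471 -1.233
v -3.37 -1.149 -0.507
v -3.483 -0.653 -0.64
v -3.206 -0.751 -0.205
v -2.367 -0.105 -1.228
v -2.09 -0.203 -0.793
v -2.893 -0.047 -0.563
v -3.27 -1.417 -0.947
v -2.993 -1.515 -0.512
v -2.154 -0.869 -1.535
v -1.877 -0.967 -1.1
v -2.467 -1.573 -1.177
v -1.906 -1.005 -0.577
v -2.596 -1.343 -0.213
v -2.497 -1.611 -0.654
v -2.07 -1.402 -0.878
v -2.038 -0.533 -0.387
v -2.728 -0.871 -0.024
v -2.841 -0.376 -0.157
v -2.415 -0.167 -0.382
v -2.231 -0.968 -0.166
v -2.632 -0.749 -1.716
v -3.322 -1.087 -1.353
v -2.945 -1.453 -1.358
v -2.519 -1.244 -1.583
v -2.764 -0.277 -1.527
v -3.454 -0.615 -1.163
v -3.29 -0.218 -0.862
v -2.863 -0.009 -1.086
v -3.129 -0.652 -1.574
f 2 1 4
f 2 4 3
f 4 1 5
f 4 5 3
f 5 1 6
f 5 6 3
f 6 1 7
f 6 7 3
f 7 1 8
f 7 8 3
f 8 1 9
f 8 9 3
f 9 1 10
f 9 10 3
f 10 1 2
f 10 2 3
f 12 11 14
f 12 14 13
f 14 11 15
f 14 15 13
f 15 11 16
f 15 16 13
f 16 11 17
f 16 17 13
f 17 11 18
f 17 18 13
f 18 11 19
f 18 19 13
f 19 11 20
f 19 20 13
f 20 11 21
f 20 21 13
f 21 11 22
f 21 22 13
f 22 11 23
f 22 23 13
f 23 11 24
f 23 24 13
f 24 11 25
f 24 25 13
f 25 11 26
f 25 26 13
f 26 11 27
f 26 27 13
f 27 11 12
f 27 12 13
f 29 28 31
f 29 31 30
f 31 28 32
f 31 32 30
f 32 28 33
f 32 33 30
f 33 28 34
f 33 34 30
f 34 28 35
f 34 35 30
f 35 28 36
f 35 36 30
f 36 28 37
f 36 37 30
f 37 28 38
f 37 38 30
f 38 28 39
f 38 39 30
f 39 28 40
f 39 40 30
f 40 28 41
f 40 41 30
f 41 28 42
f 41 42 30
f 42 28 43
f 42 43 30
f 43 28 44
f 43 44 30
f 44 28 45
f 44 45 30
f 45 28 29
f 45 29 30
f 47 46 49
f 47 49 48
f 49 46 50
f 49 50 48
f 50 46 51
f 50 51 48
f 51 46 52
f 51 52 48
f 52 46 53
f 52 53 48
f 53 46 54
f 53 54 48
f 54 46 55
f 54 55 48
f 55 46 56
f 55 56 48
f 56 46 57
f 56 57 48
f 57 46 58
f 57 58 48
f 58 46 59
f 58 59 48
f 59 46 60
f 59 60 48
f 60 46 61
f 60 61 48
f 61 46 62
f 61 62 48
f 62 46 47
f 62 47 48
f 63 100 79
f 100 74 103
f 79 103 68
f 100 103 79
f 63 79 75
f 79 68 80
f 75 80 64
f 79 80 75
f 63 75 84
f 75 64 85
f 84 85 70
f 75 85 84
f 63 84 96
f 84 70 99
f 96 99 73
f 84 99 96
f 63 96 100
f 96 73 104
f 100 104 74
f 96 104 100
f 64 80 91
f 80 68 94
f 91 94 72
f 80 94 91
f 68 103 81
f 103 74 102
f 81 102 67
f 103 102 81
f 74 104 101
f 104 73 97
f 101 97 65
f 104 97 101
f 73 99 98
f 99 70 86
f 98 86 69
f 99 86 98
f 70 85 90
f 85 64 87
f 90 87 71
f 85 87 90
f 66 92 78
f 92 72 93
f 78 93 67
f 92 93 78
f 66 78 76
f 78 67 77
f 76 77 65
f 78 77 76
f 66 76 83
f 76 65 82
f 83 82 69
f 76 82 83
f 66 83 88
f 83 69 89
f 88 89 71
f 83 89 88
f 66 88 92
f 88 71 95
f 92 95 72
f 88 95 92
f 67 93 81
f 93 72 94
f 81 94 68
f 93 94 81
f 65 77 101
f 77 67 102
f 101 102 74
f 77 102 101
f 69 82 98
f 82 65 97
f 98 97 73
f 82 97 98
f 71 89 90
f 89 69 86
f 90 86 70
f 89 86 90
f 72 95 91
f 95 71 87
f 91 87 64
f 95 87 91



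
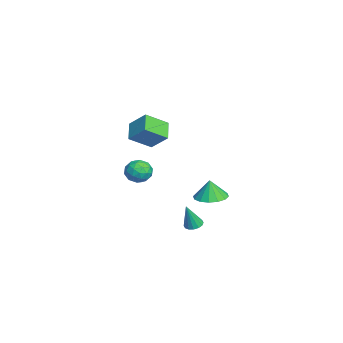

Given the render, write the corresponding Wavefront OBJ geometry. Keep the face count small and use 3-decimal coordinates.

v -3.304 -0.166 1.294
v -2.866 -1.394 2.132
v -4.385 -0.111 1.941
v -3.946 -1.339 2.779
v -2.694 0.699 2.241
v -2.255 -0.529 3.079
v -3.774 0.754 2.888
v -3.336 -0.474 3.726
v 1.931 -0.473 1.609
v 2.642 -0.79 1.608
v 1.658 -1.09 2.672
v 2.369 -1.407 2.671
v 2.282 -0.645 2.806
v 2.451 -0.264 2.149
v 1.849 -1.616 2.131
v 2.018 -1.235 1.474
v 2.591 -1.496 1.931
v 2.859 -0.896 2.348
v 1.441 -0.984 1.932
v 1.709 -0.384 2.349
v 2.311 -0.577 1.515
v 1.989 -1.303 2.765
v 1.938 -0.855 2.844
v 2.356 -1.041 2.844
v 2.198 -0.268 1.833
v 2.616 -0.454 1.833
v 2.405 -0.37 2.537
v 1.684 -1.426 2.447
v 2.102 -1.612 2.447
v 1.944 -0.839 1.436
v 2.362 -1.025 1.436
v 1.895 -1.51 1.743
v 2.699 -1.179 1.704
v 2.538 -1.541 2.329
v 2.232 -1.664 2.012
v 2.332 -1.44 1.626
v 2.856 -0.826 1.95
v 2.695 -1.189 2.574
v 2.644 -0.741 2.654
v 2.744 -0.517 2.268
v 2.826 -1.241 2.139
v 1.605 -0.691 1.706
v 1.444 -1.054 2.33
v 1.556 -1.363 2.012
v 1.656 -1.139 1.626
v 1.762 -0.339 1.951
v 1.601 -0.701 2.576
v 1.968 -0.44 2.654
v 2.068 -0.216 2.268
v 1.474 -0.639 2.141
v 0.546 2.817 -0.549
v 1.419 3.133 -0.505
v 0.514 2.743 0.609
v 1.143 3.527 -0.487
v 0.707 3.731 -0.486
v 0.228 3.69 -0.501
v -0.167 3.415 -0.529
v -0.37 2.98 -0.563
v -0.328 2.501 -0.592
v -0.052 2.107 -0.61
v 0.384 1.903 -0.611
v 0.863 1.944 -0.596
v 1.258 2.219 -0.568
v 1.461 2.654 -0.534
v 3.8 1.778 -0.853
v 4.298 1.763 -0.962
v 4.1 1.382 0.573
v 4.253 2.011 -0.883
v 4.087 2.196 -0.797
v 3.843 2.27 -0.725
v 3.589 2.212 -0.688
v 3.391 2.037 -0.695
v 3.302 1.794 -0.744
v 3.347 1.546 -0.823
v 3.514 1.36 -0.909
v 3.757 1.286 -0.981
v 4.012 1.344 -1.018
v 4.21 1.519 -1.011
f 2 4 1
f 5 2 1
f 1 4 3
f 3 5 1
f 2 8 4
f 6 2 5
f 6 8 2
f 4 8 3
f 7 5 3
f 3 8 7
f 7 6 5
f 8 6 7
f 9 46 25
f 46 20 49
f 25 49 14
f 46 49 25
f 9 25 21
f 25 14 26
f 21 26 10
f 25 26 21
f 9 21 30
f 21 10 31
f 30 31 16
f 21 31 30
f 9 30 42
f 30 16 45
f 42 45 19
f 30 45 42
f 9 42 46
f 42 19 50
f 46 50 20
f 42 50 46
f 10 26 37
f 26 14 40
f 37 40 18
f 26 40 37
f 14 49 27
f 49 20 48
f 27 48 13
f 49 48 27
f 20 50 47
f 50 19 43
f 47 43 11
f 50 43 47
f 19 45 44
f 45 16 32
f 44 32 15
f 45 32 44
f 16 31 36
f 31 10 33
f 36 33 17
f 31 33 36
f 12 38 24
f 38 18 39
f 24 39 13
f 38 39 24
f 12 24 22
f 24 13 23
f 22 23 11
f 24 23 22
f 12 22 29
f 22 11 28
f 29 28 15
f 22 28 29
f 12 29 34
f 29 15 35
f 34 35 17
f 29 35 34
f 12 34 38
f 34 17 41
f 38 41 18
f 34 41 38
f 13 39 27
f 39 18 40
f 27 40 14
f 39 40 27
f 11 23 47
f 23 13 48
f 47 48 20
f 23 48 47
f 15 28 44
f 28 11 43
f 44 43 19
f 28 43 44
f 17 35 36
f 35 15 32
f 36 32 16
f 35 32 36
f 18 41 37
f 41 17 33
f 37 33 10
f 41 33 37
f 52 51 54
f 52 54 53
f 54 51 55
f 54 55 53
f 55 51 56
f 55 56 53
f 56 51 57
f 56 57 53
f 57 51 58
f 57 58 53
f 58 51 59
f 58 59 53
f 59 51 60
f 59 60 53
f 60 51 61
f 60 61 53
f 61 51 62
f 61 62 53
f 62 51 63
f 62 63 53
f 63 51 64
f 63 64 53
f 64 51 52
f 64 52 53
f 66 65 68
f 66 68 67
f 68 65 69
f 68 69 67
f 69 65 70
f 69 70 67
f 70 65 71
f 70 71 67
f 71 65 72
f 71 72 67
f 72 65 73
f 72 73 67
f 73 65 74
f 73 74 67
f 74 65 75
f 74 75 67
f 75 65 76
f 75 76 67
f 76 65 77
f 76 77 67
f 77 65 78
f 77 78 67
f 78 65 66
f 78 66 67



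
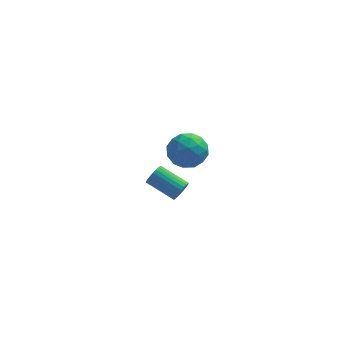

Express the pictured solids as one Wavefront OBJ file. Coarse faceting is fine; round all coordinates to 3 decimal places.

v 3.328 -1.218 1.589
v 3.733 -1.708 1.514
v 2.472 -2.042 2.331
v 3.834 -1.485 1.877
v 3.697 -1.137 2.105
v 3.388 -0.828 2.092
v 3.051 -0.701 1.844
v 2.843 -0.816 1.476
v 2.862 -1.12 1.161
v 3.099 -1.47 1.047
v 3.443 -1.702 1.186
v 3.656 -2.839 2.709
v 4.235 -3.753 3.086
v 2.105 -3.507 3.474
v 2.684 -4.421 3.851
v 2.886 -3.388 4.304
v 3.845 -2.975 3.831
v 2.495 -4.285 2.729
v 3.454 -3.872 2.256
v 3.518 -4.647 3.098
v 3.759 -4.093 4.072
v 2.581 -3.167 2.488
v 2.822 -2.613 3.462
v 4.082 -3.237 2.83
v 2.258 -4.023 3.73
v 2.377 -3.415 3.996
v 2.717 -3.953 4.217
v 3.852 -2.78 3.269
v 4.193 -3.318 3.49
v 3.4 -3.103 4.206
v 2.147 -3.942 3.07
v 2.488 -4.48 3.291
v 3.623 -3.307 2.343
v 3.963 -3.845 2.564
v 2.94 -4.157 2.354
v 4.001 -4.3 3.059
v 3.089 -4.693 3.509
v 2.978 -4.613 2.849
v 3.542 -4.37 2.571
v 4.143 -3.974 3.631
v 3.231 -4.367 4.081
v 3.349 -3.76 4.347
v 3.913 -3.517 4.069
v 3.721 -4.5 3.638
v 3.109 -2.893 2.479
v 2.197 -3.286 2.929
v 2.427 -3.743 2.491
v 2.991 -3.5 2.213
v 3.251 -2.567 3.051
v 2.339 -2.96 3.501
v 2.798 -2.89 3.989
v 3.362 -2.647 3.711
v 2.619 -2.76 2.922
v 2.713 0.86 -3.871
v 3.077 1.061 -3.333
v 1.532 1.881 -2.592
v 1.167 1.68 -3.129
v 3.108 1.267 -3.497
v 1.563 2.088 -2.755
v 3.079 1.412 -3.717
v 1.534 2.232 -2.976
v 2.994 1.472 -3.961
v 1.449 2.292 -3.22
v 2.866 1.44 -4.191
v 1.321 2.26 -3.45
v 2.715 1.318 -4.373
v 1.17 2.138 -3.632
v 2.564 1.128 -4.478
v 1.018 1.948 -3.737
v 2.435 0.896 -4.49
v 0.889 1.716 -3.749
v 2.348 0.659 -4.408
v 0.803 1.479 -3.667
v 2.317 0.452 -4.245
v 0.772 1.273 -3.503
v 2.346 0.308 -4.024
v 0.801 1.128 -3.283
v 2.431 0.248 -3.78
v 0.886 1.068 -3.039
v 2.559 0.28 -3.55
v 1.014 1.1 -2.809
v 2.71 0.402 -3.368
v 1.165 1.222 -2.627
v 2.862 0.592 -3.263
v 1.316 1.412 -2.522
v 2.991 0.824 -3.251
v 1.445 1.644 -2.51
f 2 1 4
f 2 4 3
f 4 1 5
f 4 5 3
f 5 1 6
f 5 6 3
f 6 1 7
f 6 7 3
f 7 1 8
f 7 8 3
f 8 1 9
f 8 9 3
f 9 1 10
f 9 10 3
f 10 1 11
f 10 11 3
f 11 1 2
f 11 2 3
f 12 49 28
f 49 23 52
f 28 52 17
f 49 52 28
f 12 28 24
f 28 17 29
f 24 29 13
f 28 29 24
f 12 24 33
f 24 13 34
f 33 34 19
f 24 34 33
f 12 33 45
f 33 19 48
f 45 48 22
f 33 48 45
f 12 45 49
f 45 22 53
f 49 53 23
f 45 53 49
f 13 29 40
f 29 17 43
f 40 43 21
f 29 43 40
f 17 52 30
f 52 23 51
f 30 51 16
f 52 51 30
f 23 53 50
f 53 22 46
f 50 46 14
f 53 46 50
f 22 48 47
f 48 19 35
f 47 35 18
f 48 35 47
f 19 34 39
f 34 13 36
f 39 36 20
f 34 36 39
f 15 41 27
f 41 21 42
f 27 42 16
f 41 42 27
f 15 27 25
f 27 16 26
f 25 26 14
f 27 26 25
f 15 25 32
f 25 14 31
f 32 31 18
f 25 31 32
f 15 32 37
f 32 18 38
f 37 38 20
f 32 38 37
f 15 37 41
f 37 20 44
f 41 44 21
f 37 44 41
f 16 42 30
f 42 21 43
f 30 43 17
f 42 43 30
f 14 26 50
f 26 16 51
f 50 51 23
f 26 51 50
f 18 31 47
f 31 14 46
f 47 46 22
f 31 46 47
f 20 38 39
f 38 18 35
f 39 35 19
f 38 35 39
f 21 44 40
f 44 20 36
f 40 36 13
f 44 36 40
f 55 54 58
f 55 58 56
f 56 58 59
f 56 59 57
f 58 54 60
f 58 60 59
f 59 60 61
f 59 61 57
f 60 54 62
f 60 62 61
f 61 62 63
f 61 63 57
f 62 54 64
f 62 64 63
f 63 64 65
f 63 65 57
f 64 54 66
f 64 66 65
f 65 66 67
f 65 67 57
f 66 54 68
f 66 68 67
f 67 68 69
f 67 69 57
f 68 54 70
f 68 70 69
f 69 70 71
f 69 71 57
f 70 54 72
f 70 72 71
f 71 72 73
f 71 73 57
f 72 54 74
f 72 74 73
f 73 74 75
f 73 75 57
f 74 54 76
f 74 76 75
f 75 76 77
f 75 77 57
f 76 54 78
f 76 78 77
f 77 78 79
f 77 79 57
f 78 54 80
f 78 80 79
f 79 80 81
f 79 81 57
f 80 54 82
f 80 82 81
f 81 82 83
f 81 83 57
f 82 54 84
f 82 84 83
f 83 84 85
f 83 85 57
f 84 54 86
f 84 86 85
f 85 86 87
f 85 87 57
f 86 54 55
f 86 55 87
f 87 55 56
f 87 56 57



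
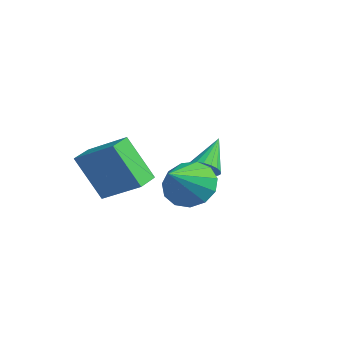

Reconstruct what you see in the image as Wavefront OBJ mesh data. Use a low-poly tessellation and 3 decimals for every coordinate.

v 0.251 -0.451 -0.053
v 1.177 -0.059 -0.149
v 0.929 -1.789 1.013
v 0.945 0.188 0.308
v 0.492 0.232 0.65
v -0.037 0.059 0.769
v -0.474 -0.276 0.627
v -0.681 -0.667 0.269
v -0.592 -0.989 -0.192
v -0.236 -1.141 -0.608
v 0.276 -1.073 -0.849
v 0.78 -0.809 -0.837
v 1.115 -0.43 -0.576
v -3.269 -2.785 0.487
v -1.902 -2.078 1.382
v -3.755 -1.901 0.531
v -2.389 -1.194 1.426
v -2.411 -2.226 -1.266
v -1.045 -1.519 -0.371
v -2.898 -1.342 -1.222
v -1.531 -0.635 -0.327
v -2.085 1.844 -0.747
v -1.515 1.98 -0.543
v -2.715 2.936 0.287
v -1.55 2.157 -0.751
v -1.69 2.273 -0.959
v -1.909 2.303 -1.124
v -2.162 2.243 -1.215
v -2.401 2.103 -1.213
v -2.576 1.913 -1.119
v -2.655 1.708 -0.95
v -2.62 1.531 -0.742
v -2.48 1.415 -0.534
v -2.261 1.385 -0.369
v -2.007 1.445 -0.278
v -1.769 1.585 -0.28
v -1.594 1.775 -0.375
f 2 1 4
f 2 4 3
f 4 1 5
f 4 5 3
f 5 1 6
f 5 6 3
f 6 1 7
f 6 7 3
f 7 1 8
f 7 8 3
f 8 1 9
f 8 9 3
f 9 1 10
f 9 10 3
f 10 1 11
f 10 11 3
f 11 1 12
f 11 12 3
f 12 1 13
f 12 13 3
f 13 1 2
f 13 2 3
f 15 17 14
f 18 15 14
f 14 17 16
f 16 18 14
f 15 21 17
f 19 15 18
f 19 21 15
f 17 21 16
f 20 18 16
f 16 21 20
f 20 19 18
f 21 19 20
f 23 22 25
f 23 25 24
f 25 22 26
f 25 26 24
f 26 22 27
f 26 27 24
f 27 22 28
f 27 28 24
f 28 22 29
f 28 29 24
f 29 22 30
f 29 30 24
f 30 22 31
f 30 31 24
f 31 22 32
f 31 32 24
f 32 22 33
f 32 33 24
f 33 22 34
f 33 34 24
f 34 22 35
f 34 35 24
f 35 22 36
f 35 36 24
f 36 22 37
f 36 37 24
f 37 22 23
f 37 23 24



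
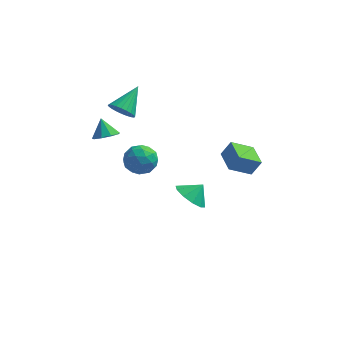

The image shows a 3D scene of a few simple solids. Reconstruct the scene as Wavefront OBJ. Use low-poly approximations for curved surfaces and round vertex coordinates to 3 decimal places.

v -2.718 2.63 -3.314
v -2.32 3.082 -2.465
v -2.28 1.118 -2.715
v -1.882 1.57 -1.866
v -2.912 1.569 -2.021
v -3.182 2.503 -2.391
v -1.418 1.697 -2.789
v -1.688 2.631 -3.159
v -1.517 2.505 -2.14
v -2.44 2.426 -1.666
v -2.16 1.774 -3.514
v -3.083 1.695 -3.04
v -2.557 2.989 -2.942
v -2.043 1.211 -2.238
v -2.648 1.211 -2.329
v -2.414 1.476 -1.83
v -3.064 2.649 -2.899
v -2.83 2.914 -2.4
v -3.178 2.025 -2.139
v -1.77 1.286 -2.78
v -1.536 1.551 -2.281
v -2.186 2.724 -3.35
v -1.952 2.989 -2.851
v -1.422 2.175 -3.041
v -1.851 2.915 -2.252
v -1.594 2.027 -1.9
v -1.321 2.101 -2.442
v -1.48 2.65 -2.66
v -2.394 2.869 -1.973
v -2.137 1.98 -1.621
v -2.742 1.98 -1.712
v -2.901 2.529 -1.93
v -1.922 2.53 -1.782
v -2.463 2.22 -3.559
v -2.206 1.331 -3.207
v -1.699 1.671 -3.25
v -1.858 2.22 -3.468
v -3.006 2.173 -3.28
v -2.749 1.285 -2.928
v -3.12 1.55 -2.52
v -3.279 2.099 -2.738
v -2.678 1.67 -3.398
v 3.145 -0.94 0.016
v 3.641 -0.744 0.92
v 2.472 0.363 0.102
v 2.968 0.56 1.006
v 4.252 -0.32 -0.726
v 4.748 -0.123 0.178
v 3.579 0.984 -0.64
v 4.075 1.18 0.264
v -3.129 1.293 1.991
v -2.351 1.157 1.735
v -2.531 2.727 3.049
v -2.456 1.366 1.511
v -2.664 1.564 1.36
v -2.942 1.72 1.305
v -3.249 1.812 1.355
v -3.537 1.824 1.501
v -3.763 1.755 1.722
v -3.893 1.616 1.985
v -3.907 1.428 2.248
v -3.802 1.219 2.472
v -3.594 1.021 2.623
v -3.316 0.865 2.677
v -3.009 0.774 2.628
v -2.721 0.761 2.481
v -2.494 0.83 2.26
v -2.365 0.969 1.998
v 1.751 -4.131 0.194
v 2.561 -4.372 -0.321
v 2.329 -3.709 0.906
v 2.38 -3.816 -0.503
v 1.959 -3.381 -0.418
v 1.458 -3.232 -0.1
v 1.069 -3.426 0.33
v 0.94 -3.89 0.708
v 1.121 -4.445 0.89
v 1.543 -4.881 0.805
v 2.044 -5.03 0.487
v 2.433 -4.835 0.057
v -3.353 -1.204 1.832
v -2.705 -0.81 1.882
v -3.747 -0.676 2.788
v -3.051 -0.548 1.595
v -3.538 -0.593 1.419
v -3.939 -0.924 1.437
v -4.066 -1.386 1.639
v -3.859 -1.762 1.932
v -3.416 -1.877 2.178
v -2.944 -1.678 2.263
v -2.663 -1.256 2.145
f 1 38 17
f 38 12 41
f 17 41 6
f 38 41 17
f 1 17 13
f 17 6 18
f 13 18 2
f 17 18 13
f 1 13 22
f 13 2 23
f 22 23 8
f 13 23 22
f 1 22 34
f 22 8 37
f 34 37 11
f 22 37 34
f 1 34 38
f 34 11 42
f 38 42 12
f 34 42 38
f 2 18 29
f 18 6 32
f 29 32 10
f 18 32 29
f 6 41 19
f 41 12 40
f 19 40 5
f 41 40 19
f 12 42 39
f 42 11 35
f 39 35 3
f 42 35 39
f 11 37 36
f 37 8 24
f 36 24 7
f 37 24 36
f 8 23 28
f 23 2 25
f 28 25 9
f 23 25 28
f 4 30 16
f 30 10 31
f 16 31 5
f 30 31 16
f 4 16 14
f 16 5 15
f 14 15 3
f 16 15 14
f 4 14 21
f 14 3 20
f 21 20 7
f 14 20 21
f 4 21 26
f 21 7 27
f 26 27 9
f 21 27 26
f 4 26 30
f 26 9 33
f 30 33 10
f 26 33 30
f 5 31 19
f 31 10 32
f 19 32 6
f 31 32 19
f 3 15 39
f 15 5 40
f 39 40 12
f 15 40 39
f 7 20 36
f 20 3 35
f 36 35 11
f 20 35 36
f 9 27 28
f 27 7 24
f 28 24 8
f 27 24 28
f 10 33 29
f 33 9 25
f 29 25 2
f 33 25 29
f 44 46 43
f 47 44 43
f 43 46 45
f 45 47 43
f 44 50 46
f 48 44 47
f 48 50 44
f 46 50 45
f 49 47 45
f 45 50 49
f 49 48 47
f 50 48 49
f 52 51 54
f 52 54 53
f 54 51 55
f 54 55 53
f 55 51 56
f 55 56 53
f 56 51 57
f 56 57 53
f 57 51 58
f 57 58 53
f 58 51 59
f 58 59 53
f 59 51 60
f 59 60 53
f 60 51 61
f 60 61 53
f 61 51 62
f 61 62 53
f 62 51 63
f 62 63 53
f 63 51 64
f 63 64 53
f 64 51 65
f 64 65 53
f 65 51 66
f 65 66 53
f 66 51 67
f 66 67 53
f 67 51 68
f 67 68 53
f 68 51 52
f 68 52 53
f 70 69 72
f 70 72 71
f 72 69 73
f 72 73 71
f 73 69 74
f 73 74 71
f 74 69 75
f 74 75 71
f 75 69 76
f 75 76 71
f 76 69 77
f 76 77 71
f 77 69 78
f 77 78 71
f 78 69 79
f 78 79 71
f 79 69 80
f 79 80 71
f 80 69 70
f 80 70 71
f 82 81 84
f 82 84 83
f 84 81 85
f 84 85 83
f 85 81 86
f 85 86 83
f 86 81 87
f 86 87 83
f 87 81 88
f 87 88 83
f 88 81 89
f 88 89 83
f 89 81 90
f 89 90 83
f 90 81 91
f 90 91 83
f 91 81 82
f 91 82 83



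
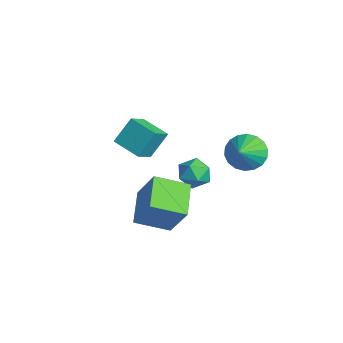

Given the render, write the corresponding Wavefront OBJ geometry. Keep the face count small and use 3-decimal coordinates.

v 0.94 -2.955 -1.333
v -0.666 -2.162 -0.539
v 1.416 -1.305 -2.02
v -0.19 -0.511 -1.226
v 2.03 -2.529 0.446
v 0.424 -1.735 1.24
v 2.506 -0.878 -0.241
v 0.9 -0.085 0.553
v -3.478 2.613 -1.85
v -2.741 2.285 -1.298
v -3.699 1.155 -2.422
v -2.962 0.827 -1.87
v -3.796 1.116 -1.45
v -3.659 2.018 -1.096
v -2.781 1.422 -2.624
v -2.644 2.324 -2.27
v -2.31 1.549 -1.776
v -2.937 1.36 -1.05
v -3.503 2.08 -2.67
v -4.13 1.891 -1.944
v 2.901 1.797 3.631
v 3.401 1.529 2.771
v 3.719 1.083 4.329
v 3.62 1.909 2.903
v 3.698 2.267 3.178
v 3.617 2.532 3.544
v 3.395 2.651 3.927
v 3.074 2.601 4.251
v 2.72 2.392 4.452
v 2.401 2.064 4.491
v 2.182 1.684 4.36
v 2.105 1.326 4.084
v 2.185 1.061 3.719
v 2.407 0.942 3.336
v 2.728 0.992 3.012
v 3.082 1.202 2.81
v -0.873 -2.592 3.016
v -0.988 -1.698 4.278
v 0.416 -1.883 2.632
v 0.301 -0.989 3.894
v -0.201 -3.451 3.686
v -0.316 -2.557 4.948
v 1.088 -2.742 3.302
v 0.973 -1.848 4.564
f 2 4 1
f 5 2 1
f 1 4 3
f 3 5 1
f 2 8 4
f 6 2 5
f 6 8 2
f 4 8 3
f 7 5 3
f 3 8 7
f 7 6 5
f 8 6 7
f 9 20 14
f 9 14 10
f 9 10 16
f 9 16 19
f 9 19 20
f 10 14 18
f 14 20 13
f 20 19 11
f 19 16 15
f 16 10 17
f 12 18 13
f 12 13 11
f 12 11 15
f 12 15 17
f 12 17 18
f 13 18 14
f 11 13 20
f 15 11 19
f 17 15 16
f 18 17 10
f 22 21 24
f 22 24 23
f 24 21 25
f 24 25 23
f 25 21 26
f 25 26 23
f 26 21 27
f 26 27 23
f 27 21 28
f 27 28 23
f 28 21 29
f 28 29 23
f 29 21 30
f 29 30 23
f 30 21 31
f 30 31 23
f 31 21 32
f 31 32 23
f 32 21 33
f 32 33 23
f 33 21 34
f 33 34 23
f 34 21 35
f 34 35 23
f 35 21 36
f 35 36 23
f 36 21 22
f 36 22 23
f 38 40 37
f 41 38 37
f 37 40 39
f 39 41 37
f 38 44 40
f 42 38 41
f 42 44 38
f 40 44 39
f 43 41 39
f 39 44 43
f 43 42 41
f 44 42 43



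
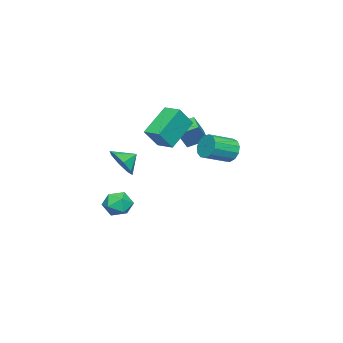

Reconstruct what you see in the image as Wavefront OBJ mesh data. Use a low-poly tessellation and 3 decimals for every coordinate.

v -2.41 0.067 0.073
v -3.02 -0.49 0.521
v -2.923 1.023 0.561
v -3.534 0.466 1.009
v -1.446 -0.026 1.271
v -2.057 -0.583 1.719
v -1.96 0.93 1.759
v -2.57 0.373 2.207
v 0.158 -2.474 -0.639
v 0.742 -2.527 0.159
v -0.498 -1.906 -0.121
v 0.907 -1.934 -0.282
v 0.634 -1.657 -0.933
v 0.081 -1.859 -1.411
v -0.426 -2.421 -1.437
v -0.592 -3.014 -0.995
v -0.318 -3.291 -0.345
v 0.234 -3.089 0.133
v -1.528 -3.005 -4.018
v -0.955 -2.733 -4.662
v -0.405 -3.527 -3.238
v 0.168 -3.255 -3.882
v -0.264 -2.644 -3.375
v -0.958 -2.321 -3.857
v -0.402 -3.939 -4.043
v -1.096 -3.616 -4.525
v -0.259 -3.31 -4.678
v -0.173 -2.51 -4.265
v -1.187 -3.75 -3.635
v -1.101 -2.95 -3.222
v -1.794 -0.158 2.106
v -0.956 -0.509 3.223
v -1.474 0.85 2.182
v -0.635 0.499 3.299
v -0.225 -0.559 0.801
v 0.614 -0.91 1.918
v 0.096 0.449 0.877
v 0.934 0.098 1.994
v 0.865 3.993 1.446
v 1.266 4.161 0.823
v 2.417 3.376 1.351
v 2.015 3.207 1.974
v 1.347 4.472 1.106
v 2.498 3.686 1.635
v 1.276 4.63 1.498
v 2.426 3.845 2.026
v 1.073 4.586 1.873
v 2.224 3.8 2.401
v 0.805 4.353 2.112
v 1.956 3.568 2.64
v 0.555 4.006 2.14
v 1.706 3.221 2.668
v 0.404 3.655 1.947
v 1.555 2.87 2.476
v 0.399 3.411 1.595
v 1.55 2.626 2.124
v 0.542 3.352 1.196
v 1.692 2.566 1.725
v 0.787 3.496 0.876
v 1.938 2.71 1.405
v 1.057 3.798 0.737
v 2.208 3.012 1.265
f 2 4 1
f 5 2 1
f 1 4 3
f 3 5 1
f 2 8 4
f 6 2 5
f 6 8 2
f 4 8 3
f 7 5 3
f 3 8 7
f 7 6 5
f 8 6 7
f 10 9 12
f 10 12 11
f 12 9 13
f 12 13 11
f 13 9 14
f 13 14 11
f 14 9 15
f 14 15 11
f 15 9 16
f 15 16 11
f 16 9 17
f 16 17 11
f 17 9 18
f 17 18 11
f 18 9 10
f 18 10 11
f 19 30 24
f 19 24 20
f 19 20 26
f 19 26 29
f 19 29 30
f 20 24 28
f 24 30 23
f 30 29 21
f 29 26 25
f 26 20 27
f 22 28 23
f 22 23 21
f 22 21 25
f 22 25 27
f 22 27 28
f 23 28 24
f 21 23 30
f 25 21 29
f 27 25 26
f 28 27 20
f 32 34 31
f 35 32 31
f 31 34 33
f 33 35 31
f 32 38 34
f 36 32 35
f 36 38 32
f 34 38 33
f 37 35 33
f 33 38 37
f 37 36 35
f 38 36 37
f 40 39 43
f 40 43 41
f 41 43 44
f 41 44 42
f 43 39 45
f 43 45 44
f 44 45 46
f 44 46 42
f 45 39 47
f 45 47 46
f 46 47 48
f 46 48 42
f 47 39 49
f 47 49 48
f 48 49 50
f 48 50 42
f 49 39 51
f 49 51 50
f 50 51 52
f 50 52 42
f 51 39 53
f 51 53 52
f 52 53 54
f 52 54 42
f 53 39 55
f 53 55 54
f 54 55 56
f 54 56 42
f 55 39 57
f 55 57 56
f 56 57 58
f 56 58 42
f 57 39 59
f 57 59 58
f 58 59 60
f 58 60 42
f 59 39 61
f 59 61 60
f 60 61 62
f 60 62 42
f 61 39 40
f 61 40 62
f 62 40 41
f 62 41 42



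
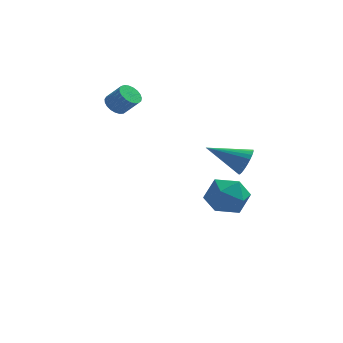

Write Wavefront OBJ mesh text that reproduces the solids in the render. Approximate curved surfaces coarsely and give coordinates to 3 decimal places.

v 2.44 -3.618 2.416
v 2.733 -3.951 3.058
v 0.62 -3.622 3.244
v 2.763 -3.656 3.126
v 2.744 -3.355 3.085
v 2.678 -3.094 2.943
v 2.577 -2.913 2.721
v 2.455 -2.839 2.452
v 2.33 -2.883 2.178
v 2.223 -3.04 1.94
v 2.148 -3.284 1.775
v 2.118 -3.58 1.707
v 2.137 -3.881 1.747
v 2.202 -4.142 1.89
v 2.304 -4.323 2.112
v 2.426 -4.397 2.381
v 2.551 -4.352 2.655
v 2.658 -4.196 2.893
v -4.368 2.862 2.772
v -3.859 2.856 2.32
v -3.084 2.592 3.197
v -3.592 2.598 3.648
v -3.861 3.126 2.403
v -3.086 2.862 3.28
v -3.95 3.351 2.55
v -3.175 3.087 3.427
v -4.112 3.491 2.735
v -3.336 3.227 3.612
v -4.318 3.522 2.926
v -3.542 3.258 3.803
v -4.532 3.44 3.091
v -3.757 3.175 3.968
v -4.718 3.257 3.2
v -3.943 2.993 4.077
v -4.843 3.006 3.236
v -4.068 2.742 4.112
v -4.887 2.73 3.191
v -4.111 2.466 4.068
v -4.84 2.477 3.073
v -4.065 2.213 3.95
v -4.712 2.291 2.904
v -3.936 2.027 3.781
v -4.524 2.203 2.711
v -3.749 1.939 3.588
v -4.309 2.229 2.529
v -3.534 1.965 3.406
v -4.105 2.365 2.389
v -3.329 2.101 3.266
v -3.945 2.587 2.315
v -3.17 2.323 3.192
v 1.487 2.173 -3.25
v 2.368 1.677 -2.513
v 0.112 0.923 -2.447
v 0.993 0.427 -1.71
v 0.606 1.602 -1.519
v 1.456 2.374 -2.015
v 1.024 0.226 -2.945
v 1.874 0.998 -3.441
v 2.082 0.473 -2.324
v 1.824 1.324 -1.443
v 0.656 1.276 -3.517
v 0.398 2.127 -2.636
f 2 1 4
f 2 4 3
f 4 1 5
f 4 5 3
f 5 1 6
f 5 6 3
f 6 1 7
f 6 7 3
f 7 1 8
f 7 8 3
f 8 1 9
f 8 9 3
f 9 1 10
f 9 10 3
f 10 1 11
f 10 11 3
f 11 1 12
f 11 12 3
f 12 1 13
f 12 13 3
f 13 1 14
f 13 14 3
f 14 1 15
f 14 15 3
f 15 1 16
f 15 16 3
f 16 1 17
f 16 17 3
f 17 1 18
f 17 18 3
f 18 1 2
f 18 2 3
f 20 19 23
f 20 23 21
f 21 23 24
f 21 24 22
f 23 19 25
f 23 25 24
f 24 25 26
f 24 26 22
f 25 19 27
f 25 27 26
f 26 27 28
f 26 28 22
f 27 19 29
f 27 29 28
f 28 29 30
f 28 30 22
f 29 19 31
f 29 31 30
f 30 31 32
f 30 32 22
f 31 19 33
f 31 33 32
f 32 33 34
f 32 34 22
f 33 19 35
f 33 35 34
f 34 35 36
f 34 36 22
f 35 19 37
f 35 37 36
f 36 37 38
f 36 38 22
f 37 19 39
f 37 39 38
f 38 39 40
f 38 40 22
f 39 19 41
f 39 41 40
f 40 41 42
f 40 42 22
f 41 19 43
f 41 43 42
f 42 43 44
f 42 44 22
f 43 19 45
f 43 45 44
f 44 45 46
f 44 46 22
f 45 19 47
f 45 47 46
f 46 47 48
f 46 48 22
f 47 19 49
f 47 49 48
f 48 49 50
f 48 50 22
f 49 19 20
f 49 20 50
f 50 20 21
f 50 21 22
f 51 62 56
f 51 56 52
f 51 52 58
f 51 58 61
f 51 61 62
f 52 56 60
f 56 62 55
f 62 61 53
f 61 58 57
f 58 52 59
f 54 60 55
f 54 55 53
f 54 53 57
f 54 57 59
f 54 59 60
f 55 60 56
f 53 55 62
f 57 53 61
f 59 57 58
f 60 59 52



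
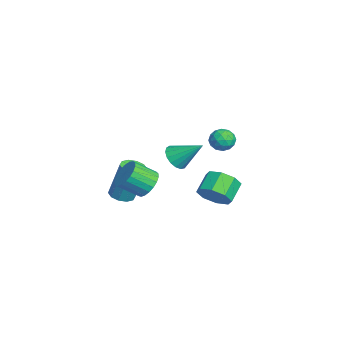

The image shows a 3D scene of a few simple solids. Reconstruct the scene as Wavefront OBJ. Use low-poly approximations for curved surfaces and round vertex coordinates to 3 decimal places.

v -3.984 2.694 0.065
v -3.381 2.641 -0.334
v -4.159 1.539 -0.046
v -3.556 1.486 -0.445
v -3.51 1.639 0.262
v -3.402 2.353 0.331
v -4.138 1.827 -0.711
v -4.03 2.541 -0.642
v -3.476 2.106 -0.814
v -3.088 1.989 -0.212
v -4.452 2.191 -0.168
v -4.064 2.074 0.434
v -3.667 2.769 -0.124
v -3.873 1.411 -0.256
v -3.846 1.501 0.161
v -3.491 1.47 -0.074
v -3.68 2.599 0.267
v -3.325 2.569 0.032
v -3.401 1.979 0.382
v -4.215 1.611 -0.412
v -3.86 1.581 -0.647
v -4.049 2.71 -0.306
v -3.694 2.679 -0.541
v -4.139 2.201 -0.762
v -3.369 2.423 -0.641
v -3.471 1.744 -0.707
v -3.813 1.945 -0.863
v -3.75 2.365 -0.823
v -3.14 2.355 -0.288
v -3.243 1.676 -0.353
v -3.216 1.765 0.063
v -3.153 2.185 0.103
v -3.196 2.04 -0.57
v -4.297 2.504 -0.027
v -4.4 1.825 -0.092
v -4.387 1.995 -0.483
v -4.324 2.415 -0.443
v -4.069 2.436 0.327
v -4.171 1.757 0.261
v -3.79 1.815 0.443
v -3.727 2.235 0.483
v -4.344 2.14 0.19
v 2.895 1.083 -0.291
v 3.382 0.93 0.438
v 2.552 1.444 1.1
v 2.065 1.597 0.371
v 3.525 1.53 0.15
v 2.695 2.045 0.813
v 3.299 1.869 -0.396
v 2.469 2.383 0.267
v 2.836 1.747 -0.881
v 2.006 2.261 -0.218
v 2.408 1.236 -1.02
v 1.578 1.75 -0.358
v 2.265 0.635 -0.733
v 1.435 1.15 -0.07
v 2.491 0.297 -0.187
v 1.661 0.811 0.476
v 2.954 0.419 0.298
v 2.124 0.933 0.961
v -2.383 -2.962 -3.11
v -2.007 -2.416 -3.301
v -1.801 -1.832 -1.221
v -2.177 -2.378 -1.03
v -2.417 -2.297 -3.293
v -2.21 -1.714 -1.213
v -2.814 -2.433 -3.215
v -2.607 -1.849 -1.136
v -3.046 -2.771 -3.098
v -2.839 -2.187 -1.018
v -3.025 -3.181 -2.984
v -2.819 -2.598 -0.905
v -2.759 -3.508 -2.919
v -2.553 -2.924 -0.839
v -2.35 -3.626 -2.927
v -2.143 -3.043 -0.847
v -1.953 -3.491 -3.004
v -1.746 -2.907 -0.925
v -1.721 -3.153 -3.122
v -1.514 -2.569 -1.042
v -1.741 -2.742 -3.235
v -1.535 -2.159 -1.156
v -0.182 -1.779 -1.136
v 0.398 -1.397 -0.663
v 0.461 -2.499 0.149
v -0.118 -2.881 -0.324
v 0.101 -1.299 -0.507
v 0.165 -2.401 0.305
v -0.245 -1.285 -0.46
v -0.181 -2.386 0.352
v -0.58 -1.355 -0.53
v -0.516 -2.457 0.282
v -0.846 -1.499 -0.704
v -0.782 -2.601 0.108
v -0.997 -1.692 -0.954
v -0.933 -2.793 -0.141
v -1.007 -1.899 -1.234
v -0.944 -3.001 -0.422
v -0.875 -2.086 -1.498
v -0.811 -3.188 -0.686
v -0.623 -2.22 -1.699
v -0.559 -3.321 -0.887
v -0.294 -2.277 -1.803
v -0.23 -3.379 -0.991
v 0.054 -2.249 -1.791
v 0.118 -3.35 -0.979
v 0.361 -2.139 -1.667
v 0.425 -3.24 -0.855
v 0.574 -1.967 -1.45
v 0.638 -3.068 -0.638
v 0.657 -1.762 -1.179
v 0.721 -2.864 -0.367
v 0.594 -1.561 -0.901
v 0.658 -2.662 -0.089
v 2.18 -0.61 1.976
v 2.681 -1.07 2.266
v 2.68 0.57 2.984
v 2.854 -0.915 1.999
v 2.872 -0.69 1.726
v 2.731 -0.446 1.511
v 2.465 -0.24 1.402
v 2.133 -0.119 1.425
v 1.811 -0.11 1.574
v 1.575 -0.216 1.815
v 1.477 -0.412 2.093
v 1.54 -0.653 2.345
v 1.749 -0.884 2.512
v 2.057 -1.053 2.556
v 2.394 -1.12 2.468
f 1 38 17
f 38 12 41
f 17 41 6
f 38 41 17
f 1 17 13
f 17 6 18
f 13 18 2
f 17 18 13
f 1 13 22
f 13 2 23
f 22 23 8
f 13 23 22
f 1 22 34
f 22 8 37
f 34 37 11
f 22 37 34
f 1 34 38
f 34 11 42
f 38 42 12
f 34 42 38
f 2 18 29
f 18 6 32
f 29 32 10
f 18 32 29
f 6 41 19
f 41 12 40
f 19 40 5
f 41 40 19
f 12 42 39
f 42 11 35
f 39 35 3
f 42 35 39
f 11 37 36
f 37 8 24
f 36 24 7
f 37 24 36
f 8 23 28
f 23 2 25
f 28 25 9
f 23 25 28
f 4 30 16
f 30 10 31
f 16 31 5
f 30 31 16
f 4 16 14
f 16 5 15
f 14 15 3
f 16 15 14
f 4 14 21
f 14 3 20
f 21 20 7
f 14 20 21
f 4 21 26
f 21 7 27
f 26 27 9
f 21 27 26
f 4 26 30
f 26 9 33
f 30 33 10
f 26 33 30
f 5 31 19
f 31 10 32
f 19 32 6
f 31 32 19
f 3 15 39
f 15 5 40
f 39 40 12
f 15 40 39
f 7 20 36
f 20 3 35
f 36 35 11
f 20 35 36
f 9 27 28
f 27 7 24
f 28 24 8
f 27 24 28
f 10 33 29
f 33 9 25
f 29 25 2
f 33 25 29
f 44 43 47
f 44 47 45
f 45 47 48
f 45 48 46
f 47 43 49
f 47 49 48
f 48 49 50
f 48 50 46
f 49 43 51
f 49 51 50
f 50 51 52
f 50 52 46
f 51 43 53
f 51 53 52
f 52 53 54
f 52 54 46
f 53 43 55
f 53 55 54
f 54 55 56
f 54 56 46
f 55 43 57
f 55 57 56
f 56 57 58
f 56 58 46
f 57 43 59
f 57 59 58
f 58 59 60
f 58 60 46
f 59 43 44
f 59 44 60
f 60 44 45
f 60 45 46
f 62 61 65
f 62 65 63
f 63 65 66
f 63 66 64
f 65 61 67
f 65 67 66
f 66 67 68
f 66 68 64
f 67 61 69
f 67 69 68
f 68 69 70
f 68 70 64
f 69 61 71
f 69 71 70
f 70 71 72
f 70 72 64
f 71 61 73
f 71 73 72
f 72 73 74
f 72 74 64
f 73 61 75
f 73 75 74
f 74 75 76
f 74 76 64
f 75 61 77
f 75 77 76
f 76 77 78
f 76 78 64
f 77 61 79
f 77 79 78
f 78 79 80
f 78 80 64
f 79 61 81
f 79 81 80
f 80 81 82
f 80 82 64
f 81 61 62
f 81 62 82
f 82 62 63
f 82 63 64
f 84 83 87
f 84 87 85
f 85 87 88
f 85 88 86
f 87 83 89
f 87 89 88
f 88 89 90
f 88 90 86
f 89 83 91
f 89 91 90
f 90 91 92
f 90 92 86
f 91 83 93
f 91 93 92
f 92 93 94
f 92 94 86
f 93 83 95
f 93 95 94
f 94 95 96
f 94 96 86
f 95 83 97
f 95 97 96
f 96 97 98
f 96 98 86
f 97 83 99
f 97 99 98
f 98 99 100
f 98 100 86
f 99 83 101
f 99 101 100
f 100 101 102
f 100 102 86
f 101 83 103
f 101 103 102
f 102 103 104
f 102 104 86
f 103 83 105
f 103 105 104
f 104 105 106
f 104 106 86
f 105 83 107
f 105 107 106
f 106 107 108
f 106 108 86
f 107 83 109
f 107 109 108
f 108 109 110
f 108 110 86
f 109 83 111
f 109 111 110
f 110 111 112
f 110 112 86
f 111 83 113
f 111 113 112
f 112 113 114
f 112 114 86
f 113 83 84
f 113 84 114
f 114 84 85
f 114 85 86
f 116 115 118
f 116 118 117
f 118 115 119
f 118 119 117
f 119 115 120
f 119 120 117
f 120 115 121
f 120 121 117
f 121 115 122
f 121 122 117
f 122 115 123
f 122 123 117
f 123 115 124
f 123 124 117
f 124 115 125
f 124 125 117
f 125 115 126
f 125 126 117
f 126 115 127
f 126 127 117
f 127 115 128
f 127 128 117
f 128 115 129
f 128 129 117
f 129 115 116
f 129 116 117

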